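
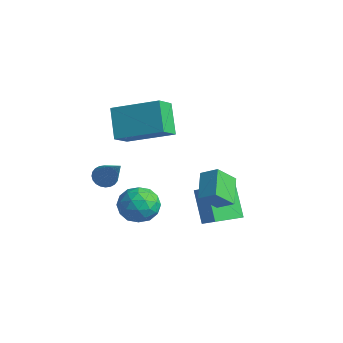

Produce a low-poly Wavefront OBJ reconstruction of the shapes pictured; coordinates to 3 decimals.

v -1.799 -0.835 -2.218
v -1.479 -0.451 -2.47
v -0.341 -1.085 -0.742
v -1.596 -0.327 -2.333
v -1.743 -0.28 -2.179
v -1.9 -0.317 -2.031
v -2.041 -0.434 -1.912
v -2.145 -0.611 -1.839
v -2.196 -0.823 -1.824
v -2.188 -1.037 -1.868
v -2.12 -1.22 -1.966
v -2.003 -1.344 -2.103
v -1.855 -1.391 -2.257
v -1.699 -1.354 -2.405
v -1.558 -1.237 -2.524
v -1.454 -1.06 -2.597
v -1.402 -0.848 -2.613
v -1.411 -0.634 -2.568
v -1.966 0.209 1.149
v -1.596 -0.656 1.793
v -0.397 1.429 1.886
v -0.028 0.564 2.531
v -1.052 -0.264 -0.011
v -0.683 -1.129 0.634
v 0.516 0.956 0.727
v 0.886 0.091 1.371
v 2.702 0.483 -0.185
v 3.335 0.82 0.234
v 2.797 1.316 -1.001
v 3.43 1.653 -0.582
v 3.55 -0.273 -0.858
v 4.183 0.064 -0.439
v 3.645 0.56 -1.674
v 4.278 0.897 -1.255
v -0.375 0.384 -3.368
v 0.254 0.255 -2.702
v -0.434 -1.095 -3.598
v 0.195 -1.224 -2.932
v -0.657 -0.934 -2.714
v -0.62 -0.02 -2.572
v 0.44 -0.82 -3.728
v 0.477 0.094 -3.586
v 0.758 -0.489 -2.924
v 0.08 -0.559 -2.298
v -0.26 -0.281 -4.002
v -0.938 -0.351 -3.376
v -0.055 0.449 -3.015
v -0.125 -1.289 -3.285
v -0.625 -1.118 -3.157
v -0.256 -1.194 -2.766
v -0.569 0.287 -2.939
v -0.199 0.212 -2.547
v -0.735 -0.487 -2.555
v 0.019 -1.052 -3.753
v 0.389 -1.127 -3.361
v 0.076 0.354 -3.534
v 0.445 0.278 -3.143
v 0.555 -0.353 -3.745
v 0.611 -0.064 -2.754
v 0.576 -0.933 -2.889
v 0.72 -0.696 -3.357
v 0.741 -0.159 -3.273
v 0.212 -0.105 -2.386
v 0.177 -0.974 -2.521
v -0.323 -0.804 -2.393
v -0.302 -0.267 -2.31
v 0.508 -0.542 -2.516
v -0.357 0.134 -3.779
v -0.392 -0.735 -3.914
v 0.122 -0.573 -3.99
v 0.143 -0.036 -3.907
v -0.756 0.093 -3.411
v -0.791 -0.776 -3.546
v -0.921 -0.681 -3.027
v -0.9 -0.144 -2.943
v -0.688 -0.298 -3.784
v 2.37 0.834 -3.43
v 1.443 1.148 -2.114
v 2.452 2.176 -3.692
v 1.525 2.49 -2.376
v 3.135 0.89 -2.904
v 2.208 1.204 -1.588
v 3.217 2.232 -3.166
v 2.29 2.546 -1.85
f 2 1 4
f 2 4 3
f 4 1 5
f 4 5 3
f 5 1 6
f 5 6 3
f 6 1 7
f 6 7 3
f 7 1 8
f 7 8 3
f 8 1 9
f 8 9 3
f 9 1 10
f 9 10 3
f 10 1 11
f 10 11 3
f 11 1 12
f 11 12 3
f 12 1 13
f 12 13 3
f 13 1 14
f 13 14 3
f 14 1 15
f 14 15 3
f 15 1 16
f 15 16 3
f 16 1 17
f 16 17 3
f 17 1 18
f 17 18 3
f 18 1 2
f 18 2 3
f 20 22 19
f 23 20 19
f 19 22 21
f 21 23 19
f 20 26 22
f 24 20 23
f 24 26 20
f 22 26 21
f 25 23 21
f 21 26 25
f 25 24 23
f 26 24 25
f 28 30 27
f 31 28 27
f 27 30 29
f 29 31 27
f 28 34 30
f 32 28 31
f 32 34 28
f 30 34 29
f 33 31 29
f 29 34 33
f 33 32 31
f 34 32 33
f 35 72 51
f 72 46 75
f 51 75 40
f 72 75 51
f 35 51 47
f 51 40 52
f 47 52 36
f 51 52 47
f 35 47 56
f 47 36 57
f 56 57 42
f 47 57 56
f 35 56 68
f 56 42 71
f 68 71 45
f 56 71 68
f 35 68 72
f 68 45 76
f 72 76 46
f 68 76 72
f 36 52 63
f 52 40 66
f 63 66 44
f 52 66 63
f 40 75 53
f 75 46 74
f 53 74 39
f 75 74 53
f 46 76 73
f 76 45 69
f 73 69 37
f 76 69 73
f 45 71 70
f 71 42 58
f 70 58 41
f 71 58 70
f 42 57 62
f 57 36 59
f 62 59 43
f 57 59 62
f 38 64 50
f 64 44 65
f 50 65 39
f 64 65 50
f 38 50 48
f 50 39 49
f 48 49 37
f 50 49 48
f 38 48 55
f 48 37 54
f 55 54 41
f 48 54 55
f 38 55 60
f 55 41 61
f 60 61 43
f 55 61 60
f 38 60 64
f 60 43 67
f 64 67 44
f 60 67 64
f 39 65 53
f 65 44 66
f 53 66 40
f 65 66 53
f 37 49 73
f 49 39 74
f 73 74 46
f 49 74 73
f 41 54 70
f 54 37 69
f 70 69 45
f 54 69 70
f 43 61 62
f 61 41 58
f 62 58 42
f 61 58 62
f 44 67 63
f 67 43 59
f 63 59 36
f 67 59 63
f 78 80 77
f 81 78 77
f 77 80 79
f 79 81 77
f 78 84 80
f 82 78 81
f 82 84 78
f 80 84 79
f 83 81 79
f 79 84 83
f 83 82 81
f 84 82 83



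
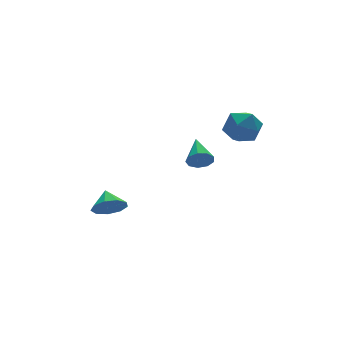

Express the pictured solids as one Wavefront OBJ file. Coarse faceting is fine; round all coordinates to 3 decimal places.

v 2.263 -1.891 -0.503
v 2.455 -2.215 0.063
v 2.837 -0.529 0.083
v 2.798 -2.225 -0.25
v 2.892 -2.079 -0.681
v 2.691 -1.845 -1.029
v 2.29 -1.632 -1.131
v 1.876 -1.541 -0.939
v 1.644 -1.613 -0.542
v 1.701 -1.816 -0.128
v 2.021 -2.053 0.112
v 2.339 -3.649 2.355
v 2.899 -3.438 3.168
v 3.641 -4.322 1.632
v 4.201 -4.111 2.445
v 3.477 -4.812 2.499
v 2.673 -4.397 2.946
v 3.867 -3.363 1.854
v 3.063 -2.948 2.301
v 3.844 -3.262 2.858
v 3.603 -4.157 3.257
v 2.937 -3.603 1.543
v 2.696 -4.498 1.942
v -1.405 0.139 -3.624
v -0.746 -0.314 -3.232
v -1.135 1.041 -3.036
v -0.542 -0.045 -3.738
v -0.741 0.31 -4.191
v -1.251 0.585 -4.379
v -1.833 0.651 -4.213
v -2.215 0.478 -3.771
v -2.218 0.146 -3.261
v -1.84 -0.189 -2.92
v -1.259 -0.371 -2.909
f 2 1 4
f 2 4 3
f 4 1 5
f 4 5 3
f 5 1 6
f 5 6 3
f 6 1 7
f 6 7 3
f 7 1 8
f 7 8 3
f 8 1 9
f 8 9 3
f 9 1 10
f 9 10 3
f 10 1 11
f 10 11 3
f 11 1 2
f 11 2 3
f 12 23 17
f 12 17 13
f 12 13 19
f 12 19 22
f 12 22 23
f 13 17 21
f 17 23 16
f 23 22 14
f 22 19 18
f 19 13 20
f 15 21 16
f 15 16 14
f 15 14 18
f 15 18 20
f 15 20 21
f 16 21 17
f 14 16 23
f 18 14 22
f 20 18 19
f 21 20 13
f 25 24 27
f 25 27 26
f 27 24 28
f 27 28 26
f 28 24 29
f 28 29 26
f 29 24 30
f 29 30 26
f 30 24 31
f 30 31 26
f 31 24 32
f 31 32 26
f 32 24 33
f 32 33 26
f 33 24 34
f 33 34 26
f 34 24 25
f 34 25 26



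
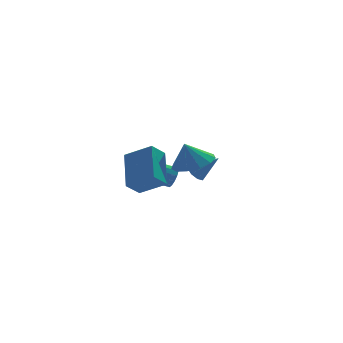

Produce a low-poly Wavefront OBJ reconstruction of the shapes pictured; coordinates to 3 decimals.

v -2.872 -0.688 -1.468
v -2.574 0.963 -0.188
v -3.965 0.085 -2.209
v -3.667 1.736 -0.929
v -2.173 -0.316 -2.111
v -1.875 1.335 -0.831
v -3.266 0.457 -2.852
v -2.968 2.108 -1.572
v -1.481 -2.238 -0.136
v -0.941 -3.076 0.081
v -1.879 -2.202 0.996
v -0.596 -2.629 0.188
v -0.532 -2.058 0.193
v -0.769 -1.544 0.093
v -1.232 -1.25 -0.08
v -1.774 -1.27 -0.27
v -2.223 -1.597 -0.417
v -2.436 -2.128 -0.476
v -2.346 -2.693 -0.426
v -1.982 -3.114 -0.284
v -1.458 -3.257 -0.095
v -0.123 2.501 -2.69
v 0.279 2.56 -3.03
v 0.823 2.039 -1.65
v 0.207 2.897 -2.814
v -0.059 3.001 -2.526
v -0.362 2.812 -2.334
v -0.526 2.441 -2.35
v -0.453 2.105 -2.565
v -0.187 2.001 -2.854
v 0.116 2.189 -3.046
v -0.964 3.453 -3.232
v -0.714 3.744 -2.733
v -1.886 3.918 -2.248
v -2.136 3.627 -2.748
v -0.769 3.981 -2.95
v -1.94 4.155 -2.465
v -0.875 4.076 -3.243
v -2.047 4.251 -2.758
v -1.006 4.005 -3.533
v -2.178 4.179 -3.048
v -1.125 3.785 -3.742
v -2.297 3.96 -3.258
v -1.202 3.477 -3.815
v -2.373 3.651 -3.331
v -1.214 3.162 -3.732
v -2.386 3.336 -3.247
v -1.16 2.925 -3.515
v -2.331 3.099 -3.03
v -1.053 2.829 -3.222
v -2.225 3.004 -2.737
v -0.922 2.901 -2.932
v -2.094 3.075 -2.447
v -0.803 3.12 -2.722
v -1.975 3.295 -2.238
v -0.727 3.429 -2.649
v -1.898 3.603 -2.165
f 2 4 1
f 5 2 1
f 1 4 3
f 3 5 1
f 2 8 4
f 6 2 5
f 6 8 2
f 4 8 3
f 7 5 3
f 3 8 7
f 7 6 5
f 8 6 7
f 10 9 12
f 10 12 11
f 12 9 13
f 12 13 11
f 13 9 14
f 13 14 11
f 14 9 15
f 14 15 11
f 15 9 16
f 15 16 11
f 16 9 17
f 16 17 11
f 17 9 18
f 17 18 11
f 18 9 19
f 18 19 11
f 19 9 20
f 19 20 11
f 20 9 21
f 20 21 11
f 21 9 10
f 21 10 11
f 23 22 25
f 23 25 24
f 25 22 26
f 25 26 24
f 26 22 27
f 26 27 24
f 27 22 28
f 27 28 24
f 28 22 29
f 28 29 24
f 29 22 30
f 29 30 24
f 30 22 31
f 30 31 24
f 31 22 23
f 31 23 24
f 33 32 36
f 33 36 34
f 34 36 37
f 34 37 35
f 36 32 38
f 36 38 37
f 37 38 39
f 37 39 35
f 38 32 40
f 38 40 39
f 39 40 41
f 39 41 35
f 40 32 42
f 40 42 41
f 41 42 43
f 41 43 35
f 42 32 44
f 42 44 43
f 43 44 45
f 43 45 35
f 44 32 46
f 44 46 45
f 45 46 47
f 45 47 35
f 46 32 48
f 46 48 47
f 47 48 49
f 47 49 35
f 48 32 50
f 48 50 49
f 49 50 51
f 49 51 35
f 50 32 52
f 50 52 51
f 51 52 53
f 51 53 35
f 52 32 54
f 52 54 53
f 53 54 55
f 53 55 35
f 54 32 56
f 54 56 55
f 55 56 57
f 55 57 35
f 56 32 33
f 56 33 57
f 57 33 34
f 57 34 35



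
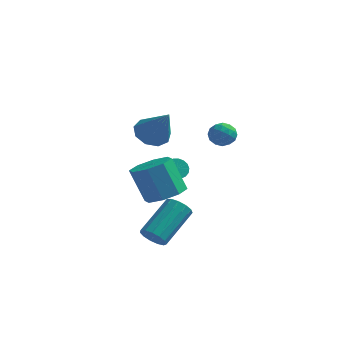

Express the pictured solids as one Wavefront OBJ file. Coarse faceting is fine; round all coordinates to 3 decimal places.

v 0.437 -0.856 -1.052
v 1.162 -1.33 -0.638
v 0.407 -1.118 0.926
v -0.317 -0.644 0.512
v 1.285 -0.607 -0.677
v 0.53 -0.394 0.887
v 0.911 -0.029 -0.936
v 0.156 0.183 0.629
v 0.26 0.064 -1.263
v -0.495 0.276 0.302
v -0.287 -0.382 -1.466
v -1.042 -0.17 0.098
v -0.41 -1.106 -1.427
v -1.165 -0.893 0.137
v -0.036 -1.683 -1.169
v -0.791 -1.471 0.396
v 0.615 -1.776 -0.842
v -0.14 -1.564 0.723
v 0.573 -2.95 -2.425
v 0.978 -3.318 -2.092
v 1.571 -1.698 -1.022
v 1.167 -1.33 -1.355
v 1.162 -3.197 -2.377
v 1.755 -1.577 -1.308
v 1.159 -2.998 -2.678
v 1.752 -1.377 -1.608
v 0.971 -2.783 -2.898
v 1.564 -1.163 -1.828
v 0.656 -2.622 -2.968
v 1.249 -1.002 -1.898
v 0.315 -2.565 -2.865
v 0.908 -0.944 -1.796
v 0.056 -2.63 -2.623
v 0.649 -1.01 -1.553
v -0.039 -2.797 -2.318
v 0.554 -1.177 -1.248
v 0.061 -3.012 -2.046
v 0.654 -1.392 -0.977
v 0.324 -3.208 -1.895
v 0.917 -1.588 -0.826
v 0.665 -3.322 -1.912
v 1.258 -1.702 -0.843
v 2.1 2.851 0.997
v 2.537 2.415 1.235
v 1.303 2.165 1.205
v 1.74 1.729 1.443
v 1.619 2.29 1.773
v 2.111 2.714 1.645
v 1.729 1.866 0.795
v 2.221 2.29 0.667
v 2.308 1.806 1.11
v 2.24 2.068 1.715
v 1.6 2.512 0.725
v 1.532 2.774 1.33
v 2.388 2.693 1.098
v 1.452 1.887 1.342
v 1.38 2.217 1.536
v 1.637 1.96 1.676
v 2.138 2.869 1.339
v 2.395 2.612 1.479
v 1.855 2.539 1.795
v 1.445 1.968 0.961
v 1.702 1.711 1.101
v 2.203 2.62 0.764
v 2.46 2.363 0.904
v 1.985 2.041 0.645
v 2.511 2.079 1.165
v 2.042 1.676 1.287
v 2.036 1.756 0.906
v 2.325 2.006 0.83
v 2.471 2.233 1.52
v 2.003 1.83 1.642
v 1.931 2.159 1.836
v 2.221 2.409 1.761
v 2.336 1.875 1.447
v 1.837 2.75 0.798
v 1.369 2.347 0.92
v 1.619 2.171 0.679
v 1.909 2.421 0.604
v 1.798 2.904 1.153
v 1.329 2.501 1.275
v 1.515 2.574 1.61
v 1.804 2.824 1.534
v 1.504 2.705 0.993
v -0.736 0.839 1.63
v -0.294 0.32 1.123
v 0.236 0.181 3.15
v -0.022 0.832 1.17
v -0.084 1.347 1.433
v -0.451 1.624 1.788
v -0.952 1.534 2.069
v -1.352 1.119 2.145
v -1.463 0.573 1.981
v -1.235 0.151 1.652
v -0.773 0.051 1.313
v -0.962 3.215 -2.145
v -0.631 3.665 -2.032
v 0.194 2.834 -1.143
v -0.138 2.385 -1.255
v -0.809 3.68 -1.853
v 0.016 2.85 -0.964
v -1.018 3.603 -1.731
v -0.193 2.773 -0.842
v -1.216 3.45 -1.691
v -0.391 2.619 -0.802
v -1.363 3.25 -1.741
v -0.538 2.419 -0.852
v -1.432 3.043 -1.871
v -0.607 2.212 -0.981
v -1.407 2.87 -2.055
v -0.582 2.039 -1.166
v -1.294 2.766 -2.257
v -0.469 1.935 -1.368
v -1.116 2.75 -2.436
v -0.291 1.92 -1.547
v -0.907 2.827 -2.558
v -0.082 1.997 -1.669
v -0.709 2.981 -2.598
v 0.116 2.15 -1.709
v -0.562 3.181 -2.548
v 0.263 2.35 -1.659
v -0.493 3.388 -2.419
v 0.332 2.557 -1.529
v -0.518 3.561 -2.234
v 0.307 2.73 -1.345
f 2 1 5
f 2 5 3
f 3 5 6
f 3 6 4
f 5 1 7
f 5 7 6
f 6 7 8
f 6 8 4
f 7 1 9
f 7 9 8
f 8 9 10
f 8 10 4
f 9 1 11
f 9 11 10
f 10 11 12
f 10 12 4
f 11 1 13
f 11 13 12
f 12 13 14
f 12 14 4
f 13 1 15
f 13 15 14
f 14 15 16
f 14 16 4
f 15 1 17
f 15 17 16
f 16 17 18
f 16 18 4
f 17 1 2
f 17 2 18
f 18 2 3
f 18 3 4
f 20 19 23
f 20 23 21
f 21 23 24
f 21 24 22
f 23 19 25
f 23 25 24
f 24 25 26
f 24 26 22
f 25 19 27
f 25 27 26
f 26 27 28
f 26 28 22
f 27 19 29
f 27 29 28
f 28 29 30
f 28 30 22
f 29 19 31
f 29 31 30
f 30 31 32
f 30 32 22
f 31 19 33
f 31 33 32
f 32 33 34
f 32 34 22
f 33 19 35
f 33 35 34
f 34 35 36
f 34 36 22
f 35 19 37
f 35 37 36
f 36 37 38
f 36 38 22
f 37 19 39
f 37 39 38
f 38 39 40
f 38 40 22
f 39 19 41
f 39 41 40
f 40 41 42
f 40 42 22
f 41 19 20
f 41 20 42
f 42 20 21
f 42 21 22
f 43 80 59
f 80 54 83
f 59 83 48
f 80 83 59
f 43 59 55
f 59 48 60
f 55 60 44
f 59 60 55
f 43 55 64
f 55 44 65
f 64 65 50
f 55 65 64
f 43 64 76
f 64 50 79
f 76 79 53
f 64 79 76
f 43 76 80
f 76 53 84
f 80 84 54
f 76 84 80
f 44 60 71
f 60 48 74
f 71 74 52
f 60 74 71
f 48 83 61
f 83 54 82
f 61 82 47
f 83 82 61
f 54 84 81
f 84 53 77
f 81 77 45
f 84 77 81
f 53 79 78
f 79 50 66
f 78 66 49
f 79 66 78
f 50 65 70
f 65 44 67
f 70 67 51
f 65 67 70
f 46 72 58
f 72 52 73
f 58 73 47
f 72 73 58
f 46 58 56
f 58 47 57
f 56 57 45
f 58 57 56
f 46 56 63
f 56 45 62
f 63 62 49
f 56 62 63
f 46 63 68
f 63 49 69
f 68 69 51
f 63 69 68
f 46 68 72
f 68 51 75
f 72 75 52
f 68 75 72
f 47 73 61
f 73 52 74
f 61 74 48
f 73 74 61
f 45 57 81
f 57 47 82
f 81 82 54
f 57 82 81
f 49 62 78
f 62 45 77
f 78 77 53
f 62 77 78
f 51 69 70
f 69 49 66
f 70 66 50
f 69 66 70
f 52 75 71
f 75 51 67
f 71 67 44
f 75 67 71
f 86 85 88
f 86 88 87
f 88 85 89
f 88 89 87
f 89 85 90
f 89 90 87
f 90 85 91
f 90 91 87
f 91 85 92
f 91 92 87
f 92 85 93
f 92 93 87
f 93 85 94
f 93 94 87
f 94 85 95
f 94 95 87
f 95 85 86
f 95 86 87
f 97 96 100
f 97 100 98
f 98 100 101
f 98 101 99
f 100 96 102
f 100 102 101
f 101 102 103
f 101 103 99
f 102 96 104
f 102 104 103
f 103 104 105
f 103 105 99
f 104 96 106
f 104 106 105
f 105 106 107
f 105 107 99
f 106 96 108
f 106 108 107
f 107 108 109
f 107 109 99
f 108 96 110
f 108 110 109
f 109 110 111
f 109 111 99
f 110 96 112
f 110 112 111
f 111 112 113
f 111 113 99
f 112 96 114
f 112 114 113
f 113 114 115
f 113 115 99
f 114 96 116
f 114 116 115
f 115 116 117
f 115 117 99
f 116 96 118
f 116 118 117
f 117 118 119
f 117 119 99
f 118 96 120
f 118 120 119
f 119 120 121
f 119 121 99
f 120 96 122
f 120 122 121
f 121 122 123
f 121 123 99
f 122 96 124
f 122 124 123
f 123 124 125
f 123 125 99
f 124 96 97
f 124 97 125
f 125 97 98
f 125 98 99



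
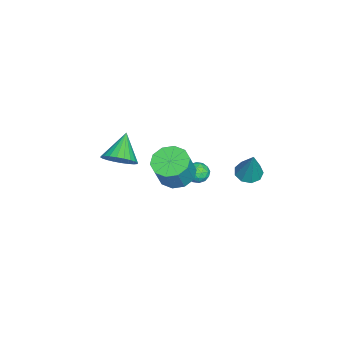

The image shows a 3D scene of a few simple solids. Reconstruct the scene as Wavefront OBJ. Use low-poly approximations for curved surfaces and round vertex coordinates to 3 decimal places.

v 0.837 0.251 -2.115
v 1.816 0.24 -2.594
v 2.602 0.059 -0.984
v 1.623 0.069 -0.505
v 1.663 0.879 -2.447
v 2.449 0.698 -0.838
v 1.195 1.279 -2.173
v 1.98 1.097 -0.564
v 0.59 1.285 -1.877
v 1.375 1.104 -0.268
v 0.079 0.897 -1.672
v 0.865 0.716 -0.063
v -0.142 0.261 -1.636
v 0.644 0.08 -0.026
v 0.011 -0.378 -1.782
v 0.797 -0.559 -0.173
v 0.48 -0.777 -2.056
v 1.265 -0.959 -0.447
v 1.085 -0.784 -2.352
v 1.87 -0.965 -0.743
v 1.595 -0.396 -2.557
v 2.381 -0.577 -0.948
v -0.967 -3.428 -3.254
v -0.341 -2.973 -2.515
v -2.433 -3.372 -2.046
v -0.491 -2.637 -2.713
v -0.714 -2.422 -2.993
v -0.975 -2.359 -3.312
v -1.235 -2.46 -3.623
v -1.454 -2.708 -3.878
v -1.6 -3.065 -4.037
v -1.648 -3.478 -4.078
v -1.594 -3.883 -3.993
v -1.444 -4.218 -3.795
v -1.221 -4.434 -3.515
v -0.96 -4.496 -3.196
v -0.7 -4.396 -2.885
v -0.48 -4.148 -2.63
v -0.335 -3.791 -2.471
v -0.286 -3.378 -2.43
v -1.262 3.798 -3.12
v -0.532 3.535 -3.353
v -0.478 4.182 -1.1
v -0.574 4.081 -3.44
v -0.938 4.494 -3.378
v -1.453 4.581 -3.195
v -1.879 4.302 -2.976
v -2.016 3.787 -2.825
v -1.8 3.277 -2.812
v -1.332 3.01 -2.943
v -0.831 3.113 -3.156
v -1.904 1.375 -3.683
v -1.26 1.587 -3.942
v -1.58 0.253 -3.798
v -0.936 0.465 -4.057
v -1.103 0.58 -3.36
v -1.303 1.274 -3.289
v -1.537 0.566 -4.451
v -1.737 1.26 -4.38
v -1.033 1.087 -4.417
v -0.765 1.096 -3.743
v -2.075 0.744 -3.997
v -1.807 0.753 -3.323
v -1.61 1.58 -3.802
v -1.23 0.26 -3.938
v -1.328 0.328 -3.528
v -0.949 0.452 -3.68
v -1.635 1.396 -3.419
v -1.257 1.52 -3.571
v -1.165 0.928 -3.229
v -1.583 0.32 -4.169
v -1.205 0.444 -4.321
v -1.891 1.388 -4.06
v -1.512 1.512 -4.212
v -1.675 0.912 -4.511
v -1.099 1.411 -4.234
v -0.909 0.751 -4.301
v -1.262 0.81 -4.533
v -1.379 1.218 -4.491
v -0.941 1.415 -3.837
v -0.751 0.756 -3.905
v -0.849 0.823 -3.495
v -0.966 1.231 -3.454
v -0.808 1.122 -4.116
v -2.089 1.084 -3.835
v -1.899 0.425 -3.903
v -1.874 0.609 -4.286
v -1.991 1.017 -4.245
v -1.931 1.089 -3.439
v -1.741 0.429 -3.506
v -1.461 0.622 -3.249
v -1.578 1.03 -3.207
v -2.032 0.718 -3.624
f 2 1 5
f 2 5 3
f 3 5 6
f 3 6 4
f 5 1 7
f 5 7 6
f 6 7 8
f 6 8 4
f 7 1 9
f 7 9 8
f 8 9 10
f 8 10 4
f 9 1 11
f 9 11 10
f 10 11 12
f 10 12 4
f 11 1 13
f 11 13 12
f 12 13 14
f 12 14 4
f 13 1 15
f 13 15 14
f 14 15 16
f 14 16 4
f 15 1 17
f 15 17 16
f 16 17 18
f 16 18 4
f 17 1 19
f 17 19 18
f 18 19 20
f 18 20 4
f 19 1 21
f 19 21 20
f 20 21 22
f 20 22 4
f 21 1 2
f 21 2 22
f 22 2 3
f 22 3 4
f 24 23 26
f 24 26 25
f 26 23 27
f 26 27 25
f 27 23 28
f 27 28 25
f 28 23 29
f 28 29 25
f 29 23 30
f 29 30 25
f 30 23 31
f 30 31 25
f 31 23 32
f 31 32 25
f 32 23 33
f 32 33 25
f 33 23 34
f 33 34 25
f 34 23 35
f 34 35 25
f 35 23 36
f 35 36 25
f 36 23 37
f 36 37 25
f 37 23 38
f 37 38 25
f 38 23 39
f 38 39 25
f 39 23 40
f 39 40 25
f 40 23 24
f 40 24 25
f 42 41 44
f 42 44 43
f 44 41 45
f 44 45 43
f 45 41 46
f 45 46 43
f 46 41 47
f 46 47 43
f 47 41 48
f 47 48 43
f 48 41 49
f 48 49 43
f 49 41 50
f 49 50 43
f 50 41 51
f 50 51 43
f 51 41 42
f 51 42 43
f 52 89 68
f 89 63 92
f 68 92 57
f 89 92 68
f 52 68 64
f 68 57 69
f 64 69 53
f 68 69 64
f 52 64 73
f 64 53 74
f 73 74 59
f 64 74 73
f 52 73 85
f 73 59 88
f 85 88 62
f 73 88 85
f 52 85 89
f 85 62 93
f 89 93 63
f 85 93 89
f 53 69 80
f 69 57 83
f 80 83 61
f 69 83 80
f 57 92 70
f 92 63 91
f 70 91 56
f 92 91 70
f 63 93 90
f 93 62 86
f 90 86 54
f 93 86 90
f 62 88 87
f 88 59 75
f 87 75 58
f 88 75 87
f 59 74 79
f 74 53 76
f 79 76 60
f 74 76 79
f 55 81 67
f 81 61 82
f 67 82 56
f 81 82 67
f 55 67 65
f 67 56 66
f 65 66 54
f 67 66 65
f 55 65 72
f 65 54 71
f 72 71 58
f 65 71 72
f 55 72 77
f 72 58 78
f 77 78 60
f 72 78 77
f 55 77 81
f 77 60 84
f 81 84 61
f 77 84 81
f 56 82 70
f 82 61 83
f 70 83 57
f 82 83 70
f 54 66 90
f 66 56 91
f 90 91 63
f 66 91 90
f 58 71 87
f 71 54 86
f 87 86 62
f 71 86 87
f 60 78 79
f 78 58 75
f 79 75 59
f 78 75 79
f 61 84 80
f 84 60 76
f 80 76 53
f 84 76 80



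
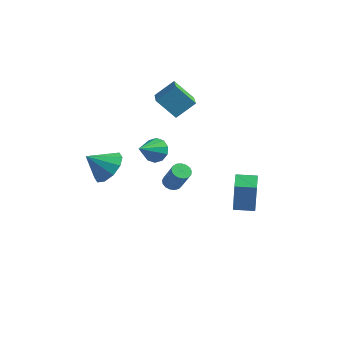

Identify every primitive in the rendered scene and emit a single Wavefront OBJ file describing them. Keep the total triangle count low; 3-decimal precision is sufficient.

v -2.315 3.816 1.45
v -3.358 3.445 2.564
v -1.671 4.706 2.35
v -2.714 4.335 3.463
v -1.186 2.405 2.037
v -2.229 2.034 3.15
v -0.542 3.295 2.936
v -1.585 2.924 4.05
v -2.596 3.984 -4.337
v -2.207 3.677 -4.639
v -1.355 3.389 -3.244
v -1.744 3.696 -2.943
v -2.108 3.936 -4.646
v -1.255 3.648 -3.251
v -2.12 4.206 -4.583
v -1.267 3.918 -3.188
v -2.241 4.425 -4.463
v -1.389 4.137 -3.068
v -2.444 4.543 -4.315
v -1.592 4.255 -2.92
v -2.682 4.533 -4.172
v -1.829 4.245 -2.777
v -2.9 4.397 -4.067
v -2.047 4.109 -2.672
v -3.048 4.167 -4.023
v -2.196 3.879 -2.629
v -3.093 3.894 -4.052
v -2.241 3.606 -2.657
v -3.024 3.642 -4.146
v -2.172 3.355 -2.751
v -2.857 3.469 -4.284
v -2.005 3.181 -2.889
v -2.631 3.413 -4.434
v -1.778 3.125 -3.039
v -2.396 3.488 -4.562
v -1.543 3.2 -3.167
v -1.503 1.021 0.086
v -0.86 0.747 -0.324
v -1.597 -0.321 0.834
v -0.694 0.968 0.093
v -0.837 1.21 0.508
v -1.235 1.379 0.761
v -1.734 1.412 0.757
v -2.145 1.295 0.496
v -2.311 1.074 0.078
v -2.168 0.833 -0.336
v -1.771 0.664 -0.59
v -1.271 0.631 -0.585
v -1.627 -2.838 0.663
v -0.992 -2.479 1.473
v -2.393 -3.682 1.637
v -1.518 -2.062 1.421
v -2.085 -1.941 1.079
v -2.478 -2.163 0.578
v -2.545 -2.642 0.11
v -2.262 -3.196 -0.147
v -1.735 -3.614 -0.095
v -1.168 -3.735 0.247
v -0.775 -3.513 0.748
v -0.708 -3.034 1.216
v 1.938 3.361 -3.491
v 2.204 3.066 -1.45
v 2.925 3.969 -3.532
v 3.192 3.673 -1.491
v 2.528 2.387 -3.709
v 2.795 2.091 -1.668
v 3.516 2.994 -3.75
v 3.782 2.699 -1.709
f 2 4 1
f 5 2 1
f 1 4 3
f 3 5 1
f 2 8 4
f 6 2 5
f 6 8 2
f 4 8 3
f 7 5 3
f 3 8 7
f 7 6 5
f 8 6 7
f 10 9 13
f 10 13 11
f 11 13 14
f 11 14 12
f 13 9 15
f 13 15 14
f 14 15 16
f 14 16 12
f 15 9 17
f 15 17 16
f 16 17 18
f 16 18 12
f 17 9 19
f 17 19 18
f 18 19 20
f 18 20 12
f 19 9 21
f 19 21 20
f 20 21 22
f 20 22 12
f 21 9 23
f 21 23 22
f 22 23 24
f 22 24 12
f 23 9 25
f 23 25 24
f 24 25 26
f 24 26 12
f 25 9 27
f 25 27 26
f 26 27 28
f 26 28 12
f 27 9 29
f 27 29 28
f 28 29 30
f 28 30 12
f 29 9 31
f 29 31 30
f 30 31 32
f 30 32 12
f 31 9 33
f 31 33 32
f 32 33 34
f 32 34 12
f 33 9 35
f 33 35 34
f 34 35 36
f 34 36 12
f 35 9 10
f 35 10 36
f 36 10 11
f 36 11 12
f 38 37 40
f 38 40 39
f 40 37 41
f 40 41 39
f 41 37 42
f 41 42 39
f 42 37 43
f 42 43 39
f 43 37 44
f 43 44 39
f 44 37 45
f 44 45 39
f 45 37 46
f 45 46 39
f 46 37 47
f 46 47 39
f 47 37 48
f 47 48 39
f 48 37 38
f 48 38 39
f 50 49 52
f 50 52 51
f 52 49 53
f 52 53 51
f 53 49 54
f 53 54 51
f 54 49 55
f 54 55 51
f 55 49 56
f 55 56 51
f 56 49 57
f 56 57 51
f 57 49 58
f 57 58 51
f 58 49 59
f 58 59 51
f 59 49 60
f 59 60 51
f 60 49 50
f 60 50 51
f 62 64 61
f 65 62 61
f 61 64 63
f 63 65 61
f 62 68 64
f 66 62 65
f 66 68 62
f 64 68 63
f 67 65 63
f 63 68 67
f 67 66 65
f 68 66 67



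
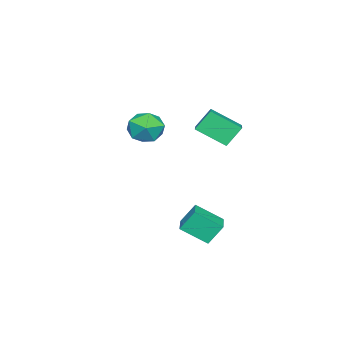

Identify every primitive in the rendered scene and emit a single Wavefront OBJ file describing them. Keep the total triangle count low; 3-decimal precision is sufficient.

v -3.457 1.663 1.156
v -3.114 0.034 2.19
v -4.112 2.249 2.296
v -3.769 0.62 3.33
v -1.711 2.42 1.77
v -1.368 0.791 2.804
v -2.366 3.006 2.91
v -2.023 1.377 3.944
v -1.873 2.229 -3.713
v -1.415 0.817 -2.731
v -0.45 2.835 -3.505
v 0.007 1.422 -2.522
v -1.427 1.578 -4.858
v -0.97 0.165 -3.875
v -0.005 2.183 -4.649
v 0.453 0.771 -3.667
v -3.561 -1.953 1.723
v -2.978 -2.297 0.734
v -4.002 -3.803 2.106
v -3.419 -4.147 1.117
v -2.808 -3.711 2.051
v -2.535 -2.568 1.815
v -4.445 -3.532 1.025
v -4.172 -2.389 0.789
v -3.524 -3.273 0.303
v -2.513 -3.383 0.937
v -4.467 -2.717 1.903
v -3.456 -2.827 2.537
f 2 4 1
f 5 2 1
f 1 4 3
f 3 5 1
f 2 8 4
f 6 2 5
f 6 8 2
f 4 8 3
f 7 5 3
f 3 8 7
f 7 6 5
f 8 6 7
f 10 12 9
f 13 10 9
f 9 12 11
f 11 13 9
f 10 16 12
f 14 10 13
f 14 16 10
f 12 16 11
f 15 13 11
f 11 16 15
f 15 14 13
f 16 14 15
f 17 28 22
f 17 22 18
f 17 18 24
f 17 24 27
f 17 27 28
f 18 22 26
f 22 28 21
f 28 27 19
f 27 24 23
f 24 18 25
f 20 26 21
f 20 21 19
f 20 19 23
f 20 23 25
f 20 25 26
f 21 26 22
f 19 21 28
f 23 19 27
f 25 23 24
f 26 25 18



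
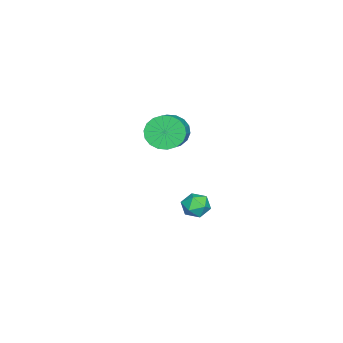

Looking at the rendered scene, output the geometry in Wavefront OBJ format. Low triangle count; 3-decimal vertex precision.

v -3.048 -0.823 -4.027
v -2.823 -1.206 -3.564
v -4.017 -0.994 -3.696
v -3.792 -1.377 -3.233
v -3.682 -0.745 -3.209
v -3.083 -0.64 -3.413
v -3.757 -1.56 -3.847
v -3.158 -1.455 -4.051
v -3.261 -1.661 -3.453
v -3.214 -1.158 -3.059
v -3.626 -1.042 -4.201
v -3.579 -0.539 -3.807
v -2.732 -1.944 0.762
v -2.395 -1.737 0.078
v -1.151 -1.53 0.753
v -1.488 -1.736 1.438
v -2.514 -1.431 0.203
v -1.27 -1.223 0.878
v -2.676 -1.226 0.438
v -1.432 -1.018 1.113
v -2.849 -1.163 0.738
v -1.605 -0.955 1.413
v -2.999 -1.255 1.042
v -1.755 -1.047 1.717
v -3.096 -1.483 1.291
v -1.852 -1.276 1.966
v -3.121 -1.803 1.436
v -1.877 -1.595 2.111
v -3.069 -2.15 1.447
v -1.825 -1.943 2.122
v -2.95 -2.457 1.322
v -1.706 -2.249 1.997
v -2.788 -2.662 1.087
v -1.544 -2.454 1.762
v -2.615 -2.725 0.787
v -1.371 -2.517 1.462
v -2.465 -2.633 0.483
v -1.221 -2.425 1.158
v -2.368 -2.404 0.234
v -1.124 -2.197 0.909
v -2.343 -2.085 0.089
v -1.099 -1.877 0.764
f 1 12 6
f 1 6 2
f 1 2 8
f 1 8 11
f 1 11 12
f 2 6 10
f 6 12 5
f 12 11 3
f 11 8 7
f 8 2 9
f 4 10 5
f 4 5 3
f 4 3 7
f 4 7 9
f 4 9 10
f 5 10 6
f 3 5 12
f 7 3 11
f 9 7 8
f 10 9 2
f 14 13 17
f 14 17 15
f 15 17 18
f 15 18 16
f 17 13 19
f 17 19 18
f 18 19 20
f 18 20 16
f 19 13 21
f 19 21 20
f 20 21 22
f 20 22 16
f 21 13 23
f 21 23 22
f 22 23 24
f 22 24 16
f 23 13 25
f 23 25 24
f 24 25 26
f 24 26 16
f 25 13 27
f 25 27 26
f 26 27 28
f 26 28 16
f 27 13 29
f 27 29 28
f 28 29 30
f 28 30 16
f 29 13 31
f 29 31 30
f 30 31 32
f 30 32 16
f 31 13 33
f 31 33 32
f 32 33 34
f 32 34 16
f 33 13 35
f 33 35 34
f 34 35 36
f 34 36 16
f 35 13 37
f 35 37 36
f 36 37 38
f 36 38 16
f 37 13 39
f 37 39 38
f 38 39 40
f 38 40 16
f 39 13 41
f 39 41 40
f 40 41 42
f 40 42 16
f 41 13 14
f 41 14 42
f 42 14 15
f 42 15 16



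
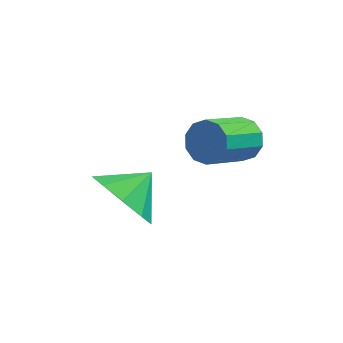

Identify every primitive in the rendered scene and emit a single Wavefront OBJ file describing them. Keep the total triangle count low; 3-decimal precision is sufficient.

v -0.714 2.823 -3.536
v -0.027 2.012 -3.294
v -0.026 3.577 -2.964
v 0.168 2.327 -3.942
v -0.05 2.873 -4.399
v -0.579 3.397 -4.453
v -1.17 3.652 -4.078
v -1.548 3.519 -3.449
v -1.536 3.061 -2.861
v -1.139 2.492 -2.589
v -0.543 2.077 -2.76
v 2.273 4.312 -1.848
v 2.807 4.254 -1.432
v 2.002 3.11 -0.556
v 1.467 3.168 -0.972
v 2.554 4.551 -1.277
v 1.749 3.408 -0.401
v 2.193 4.757 -1.34
v 1.388 3.614 -0.464
v 1.863 4.793 -1.597
v 1.057 3.65 -0.721
v 1.689 4.645 -1.95
v 0.883 3.502 -1.074
v 1.738 4.37 -2.264
v 0.933 3.226 -1.388
v 1.991 4.072 -2.419
v 1.186 2.929 -1.543
v 2.352 3.866 -2.356
v 1.547 2.723 -1.48
v 2.683 3.83 -2.099
v 1.877 2.687 -1.223
v 2.857 3.978 -1.746
v 2.051 2.835 -0.87
f 2 1 4
f 2 4 3
f 4 1 5
f 4 5 3
f 5 1 6
f 5 6 3
f 6 1 7
f 6 7 3
f 7 1 8
f 7 8 3
f 8 1 9
f 8 9 3
f 9 1 10
f 9 10 3
f 10 1 11
f 10 11 3
f 11 1 2
f 11 2 3
f 13 12 16
f 13 16 14
f 14 16 17
f 14 17 15
f 16 12 18
f 16 18 17
f 17 18 19
f 17 19 15
f 18 12 20
f 18 20 19
f 19 20 21
f 19 21 15
f 20 12 22
f 20 22 21
f 21 22 23
f 21 23 15
f 22 12 24
f 22 24 23
f 23 24 25
f 23 25 15
f 24 12 26
f 24 26 25
f 25 26 27
f 25 27 15
f 26 12 28
f 26 28 27
f 27 28 29
f 27 29 15
f 28 12 30
f 28 30 29
f 29 30 31
f 29 31 15
f 30 12 32
f 30 32 31
f 31 32 33
f 31 33 15
f 32 12 13
f 32 13 33
f 33 13 14
f 33 14 15



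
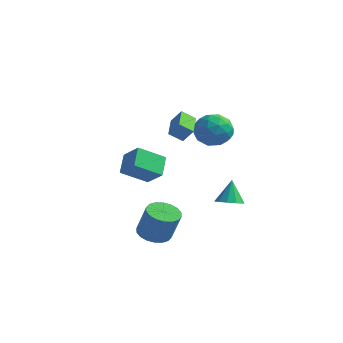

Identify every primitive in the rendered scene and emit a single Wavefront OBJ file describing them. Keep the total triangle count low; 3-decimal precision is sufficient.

v -1.217 0.787 -1.042
v -2.061 -0.683 -0.079
v 0.034 0.652 -0.153
v -0.811 -0.819 0.81
v -0.609 -0.221 -2.05
v -1.454 -1.692 -1.087
v 0.641 -0.357 -1.161
v -0.203 -1.827 -0.198
v 2.903 -2.405 3.101
v 3.507 -2.204 3.911
v 1.851 -0.984 3.534
v 2.456 -0.783 4.344
v 3.464 -1.817 2.536
v 4.069 -1.616 3.346
v 2.413 -0.396 2.969
v 3.017 -0.195 3.779
v 1.756 -2.35 -4.874
v 2.442 -3.066 -5.217
v 3.291 -3.167 -3.31
v 2.604 -2.45 -2.966
v 2.665 -2.663 -5.295
v 3.514 -2.764 -3.388
v 2.708 -2.198 -5.289
v 3.557 -2.298 -3.382
v 2.562 -1.763 -5.202
v 3.411 -1.863 -3.294
v 2.257 -1.444 -5.049
v 3.105 -1.544 -3.142
v 1.852 -1.304 -4.861
v 2.701 -1.405 -2.954
v 1.428 -1.372 -4.676
v 2.277 -1.472 -2.769
v 1.069 -1.633 -4.53
v 1.918 -1.734 -2.623
v 0.846 -2.036 -4.452
v 1.695 -2.137 -2.545
v 0.803 -2.502 -4.458
v 1.652 -2.602 -2.551
v 0.949 -2.937 -4.546
v 1.798 -3.037 -2.638
v 1.255 -3.256 -4.698
v 2.103 -3.356 -2.791
v 1.659 -3.395 -4.886
v 2.508 -3.496 -2.979
v 2.083 -3.328 -5.071
v 2.932 -3.428 -3.164
v 3.014 2.859 -3.664
v 3.63 3.491 -3.776
v 2.766 3.381 -2.076
v 3.143 3.701 -3.921
v 2.606 3.589 -3.968
v 2.226 3.198 -3.899
v 2.146 2.677 -3.74
v 2.399 2.226 -3.552
v 2.886 2.016 -3.407
v 3.422 2.129 -3.36
v 3.803 2.52 -3.429
v 3.882 3.04 -3.588
v 2.471 1.251 3.203
v 3.057 1.82 2.256
v 3.883 -0.2 3.204
v 4.469 0.369 2.257
v 4.455 0.896 3.392
v 3.583 1.793 3.391
v 3.357 -0.173 2.069
v 2.485 0.724 2.068
v 3.605 0.94 1.555
v 4.284 1.601 2.372
v 2.656 0.019 3.088
v 3.335 0.68 3.905
v 2.64 1.663 2.729
v 4.3 -0.043 2.731
v 4.292 0.267 3.398
v 4.636 0.602 2.841
v 2.949 1.647 3.396
v 3.294 1.982 2.84
v 4.115 1.439 3.507
v 3.646 -0.362 2.62
v 3.991 -0.027 2.064
v 2.304 1.018 2.619
v 2.648 1.353 2.062
v 2.825 0.181 1.953
v 3.307 1.48 1.76
v 4.137 0.627 1.761
v 3.483 0.309 1.651
v 2.97 0.836 1.65
v 3.706 1.869 2.241
v 4.535 1.016 2.242
v 4.527 1.326 2.909
v 4.014 1.853 2.908
v 4.027 1.352 1.829
v 2.405 0.604 3.218
v 3.234 -0.249 3.219
v 2.926 -0.233 2.552
v 2.413 0.294 2.551
v 2.803 0.993 3.699
v 3.633 0.14 3.7
v 3.97 0.784 3.81
v 3.457 1.311 3.809
v 2.913 0.268 3.631
f 2 4 1
f 5 2 1
f 1 4 3
f 3 5 1
f 2 8 4
f 6 2 5
f 6 8 2
f 4 8 3
f 7 5 3
f 3 8 7
f 7 6 5
f 8 6 7
f 10 12 9
f 13 10 9
f 9 12 11
f 11 13 9
f 10 16 12
f 14 10 13
f 14 16 10
f 12 16 11
f 15 13 11
f 11 16 15
f 15 14 13
f 16 14 15
f 18 17 21
f 18 21 19
f 19 21 22
f 19 22 20
f 21 17 23
f 21 23 22
f 22 23 24
f 22 24 20
f 23 17 25
f 23 25 24
f 24 25 26
f 24 26 20
f 25 17 27
f 25 27 26
f 26 27 28
f 26 28 20
f 27 17 29
f 27 29 28
f 28 29 30
f 28 30 20
f 29 17 31
f 29 31 30
f 30 31 32
f 30 32 20
f 31 17 33
f 31 33 32
f 32 33 34
f 32 34 20
f 33 17 35
f 33 35 34
f 34 35 36
f 34 36 20
f 35 17 37
f 35 37 36
f 36 37 38
f 36 38 20
f 37 17 39
f 37 39 38
f 38 39 40
f 38 40 20
f 39 17 41
f 39 41 40
f 40 41 42
f 40 42 20
f 41 17 43
f 41 43 42
f 42 43 44
f 42 44 20
f 43 17 45
f 43 45 44
f 44 45 46
f 44 46 20
f 45 17 18
f 45 18 46
f 46 18 19
f 46 19 20
f 48 47 50
f 48 50 49
f 50 47 51
f 50 51 49
f 51 47 52
f 51 52 49
f 52 47 53
f 52 53 49
f 53 47 54
f 53 54 49
f 54 47 55
f 54 55 49
f 55 47 56
f 55 56 49
f 56 47 57
f 56 57 49
f 57 47 58
f 57 58 49
f 58 47 48
f 58 48 49
f 59 96 75
f 96 70 99
f 75 99 64
f 96 99 75
f 59 75 71
f 75 64 76
f 71 76 60
f 75 76 71
f 59 71 80
f 71 60 81
f 80 81 66
f 71 81 80
f 59 80 92
f 80 66 95
f 92 95 69
f 80 95 92
f 59 92 96
f 92 69 100
f 96 100 70
f 92 100 96
f 60 76 87
f 76 64 90
f 87 90 68
f 76 90 87
f 64 99 77
f 99 70 98
f 77 98 63
f 99 98 77
f 70 100 97
f 100 69 93
f 97 93 61
f 100 93 97
f 69 95 94
f 95 66 82
f 94 82 65
f 95 82 94
f 66 81 86
f 81 60 83
f 86 83 67
f 81 83 86
f 62 88 74
f 88 68 89
f 74 89 63
f 88 89 74
f 62 74 72
f 74 63 73
f 72 73 61
f 74 73 72
f 62 72 79
f 72 61 78
f 79 78 65
f 72 78 79
f 62 79 84
f 79 65 85
f 84 85 67
f 79 85 84
f 62 84 88
f 84 67 91
f 88 91 68
f 84 91 88
f 63 89 77
f 89 68 90
f 77 90 64
f 89 90 77
f 61 73 97
f 73 63 98
f 97 98 70
f 73 98 97
f 65 78 94
f 78 61 93
f 94 93 69
f 78 93 94
f 67 85 86
f 85 65 82
f 86 82 66
f 85 82 86
f 68 91 87
f 91 67 83
f 87 83 60
f 91 83 87



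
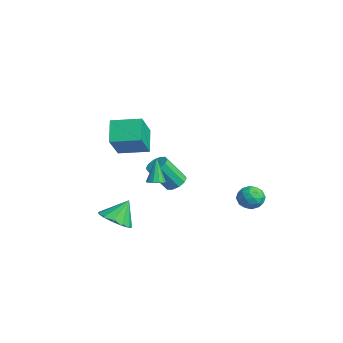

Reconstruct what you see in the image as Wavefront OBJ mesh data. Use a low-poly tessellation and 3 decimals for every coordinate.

v 0.879 -1.714 -1.143
v 1.285 -1.389 -1.042
v 0.321 -1.486 0.383
v 1.038 -1.209 -1.16
v 0.73 -1.222 -1.271
v 0.479 -1.423 -1.332
v 0.381 -1.735 -1.322
v 0.473 -2.039 -1.243
v 0.72 -2.219 -1.125
v 1.028 -2.206 -1.015
v 1.279 -2.005 -0.953
v 1.377 -1.693 -0.963
v -0.834 0.035 -2.339
v -0.148 -0.038 -2.312
v -0.32 -1.088 -0.774
v -1.006 -1.015 -0.801
v -0.253 0.309 -2.087
v -0.425 -0.741 -0.549
v -0.579 0.551 -1.958
v -0.751 -0.499 -0.42
v -1.003 0.596 -1.975
v -1.175 -0.454 -0.437
v -1.362 0.427 -2.131
v -1.534 -0.623 -0.593
v -1.52 0.108 -2.366
v -1.692 -0.942 -0.828
v -1.415 -0.239 -2.591
v -1.587 -1.289 -1.053
v -1.089 -0.481 -2.72
v -1.261 -1.531 -1.182
v -0.665 -0.526 -2.703
v -0.837 -1.576 -1.165
v -0.306 -0.357 -2.547
v -0.478 -1.407 -1.009
v -0.428 -3.593 -4.357
v 0.455 -3.078 -4.595
v -0.592 -2.727 -3.083
v 0.014 -2.781 -4.853
v -0.567 -2.741 -4.955
v -1.105 -2.973 -4.866
v -1.427 -3.401 -4.616
v -1.433 -3.89 -4.284
v -1.119 -4.286 -3.975
v -0.586 -4.461 -3.787
v -0.003 -4.361 -3.781
v 0.445 -4.017 -3.957
v 0.616 -3.539 -4.26
v 0.217 4.451 -3.298
v 0.897 4.478 -3.792
v 0.423 3.122 -3.088
v 1.103 3.149 -3.582
v 1.111 3.535 -2.835
v 0.984 4.356 -2.965
v 0.336 3.244 -3.915
v 0.209 4.065 -4.045
v 0.97 3.732 -4.174
v 1.449 3.912 -3.507
v -0.129 3.688 -3.373
v 0.35 3.868 -2.706
v 0.539 4.581 -3.563
v 0.781 3.019 -3.317
v 0.786 3.246 -2.877
v 1.186 3.262 -3.168
v 0.59 4.509 -3.077
v 0.99 4.525 -3.368
v 1.116 3.971 -2.805
v 0.33 3.075 -3.512
v 0.73 3.091 -3.803
v 0.134 4.338 -3.712
v 0.534 4.354 -4.003
v 0.204 3.629 -4.075
v 0.982 4.159 -4.079
v 1.103 3.378 -3.955
v 0.652 3.433 -4.151
v 0.577 3.916 -4.227
v 1.263 4.264 -3.686
v 1.384 3.483 -3.563
v 1.389 3.71 -3.123
v 1.314 4.193 -3.2
v 1.306 3.826 -3.911
v -0.064 4.117 -3.317
v 0.057 3.336 -3.194
v 0.006 3.407 -3.68
v -0.069 3.89 -3.757
v 0.217 4.222 -2.925
v 0.338 3.441 -2.801
v 0.743 3.684 -2.653
v 0.668 4.167 -2.729
v 0.014 3.774 -2.969
v -2.134 -2.812 -0.209
v -3.229 -2.402 0.838
v -1.325 -1.28 0.038
v -2.421 -0.87 1.084
v -0.979 -3.67 1.336
v -2.075 -3.26 2.382
v -0.171 -2.138 1.582
v -1.266 -1.728 2.629
f 2 1 4
f 2 4 3
f 4 1 5
f 4 5 3
f 5 1 6
f 5 6 3
f 6 1 7
f 6 7 3
f 7 1 8
f 7 8 3
f 8 1 9
f 8 9 3
f 9 1 10
f 9 10 3
f 10 1 11
f 10 11 3
f 11 1 12
f 11 12 3
f 12 1 2
f 12 2 3
f 14 13 17
f 14 17 15
f 15 17 18
f 15 18 16
f 17 13 19
f 17 19 18
f 18 19 20
f 18 20 16
f 19 13 21
f 19 21 20
f 20 21 22
f 20 22 16
f 21 13 23
f 21 23 22
f 22 23 24
f 22 24 16
f 23 13 25
f 23 25 24
f 24 25 26
f 24 26 16
f 25 13 27
f 25 27 26
f 26 27 28
f 26 28 16
f 27 13 29
f 27 29 28
f 28 29 30
f 28 30 16
f 29 13 31
f 29 31 30
f 30 31 32
f 30 32 16
f 31 13 33
f 31 33 32
f 32 33 34
f 32 34 16
f 33 13 14
f 33 14 34
f 34 14 15
f 34 15 16
f 36 35 38
f 36 38 37
f 38 35 39
f 38 39 37
f 39 35 40
f 39 40 37
f 40 35 41
f 40 41 37
f 41 35 42
f 41 42 37
f 42 35 43
f 42 43 37
f 43 35 44
f 43 44 37
f 44 35 45
f 44 45 37
f 45 35 46
f 45 46 37
f 46 35 47
f 46 47 37
f 47 35 36
f 47 36 37
f 48 85 64
f 85 59 88
f 64 88 53
f 85 88 64
f 48 64 60
f 64 53 65
f 60 65 49
f 64 65 60
f 48 60 69
f 60 49 70
f 69 70 55
f 60 70 69
f 48 69 81
f 69 55 84
f 81 84 58
f 69 84 81
f 48 81 85
f 81 58 89
f 85 89 59
f 81 89 85
f 49 65 76
f 65 53 79
f 76 79 57
f 65 79 76
f 53 88 66
f 88 59 87
f 66 87 52
f 88 87 66
f 59 89 86
f 89 58 82
f 86 82 50
f 89 82 86
f 58 84 83
f 84 55 71
f 83 71 54
f 84 71 83
f 55 70 75
f 70 49 72
f 75 72 56
f 70 72 75
f 51 77 63
f 77 57 78
f 63 78 52
f 77 78 63
f 51 63 61
f 63 52 62
f 61 62 50
f 63 62 61
f 51 61 68
f 61 50 67
f 68 67 54
f 61 67 68
f 51 68 73
f 68 54 74
f 73 74 56
f 68 74 73
f 51 73 77
f 73 56 80
f 77 80 57
f 73 80 77
f 52 78 66
f 78 57 79
f 66 79 53
f 78 79 66
f 50 62 86
f 62 52 87
f 86 87 59
f 62 87 86
f 54 67 83
f 67 50 82
f 83 82 58
f 67 82 83
f 56 74 75
f 74 54 71
f 75 71 55
f 74 71 75
f 57 80 76
f 80 56 72
f 76 72 49
f 80 72 76
f 91 93 90
f 94 91 90
f 90 93 92
f 92 94 90
f 91 97 93
f 95 91 94
f 95 97 91
f 93 97 92
f 96 94 92
f 92 97 96
f 96 95 94
f 97 95 96



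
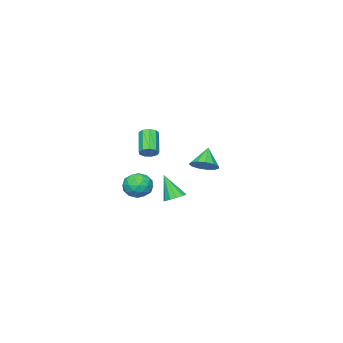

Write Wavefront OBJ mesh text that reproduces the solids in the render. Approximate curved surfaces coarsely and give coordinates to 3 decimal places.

v 1.964 0.14 -1.379
v 2.677 0.009 -1.463
v 1.996 -0.74 0.259
v 2.648 0.37 -1.269
v 2.402 0.658 -1.109
v 2.017 0.782 -1.035
v 1.615 0.702 -1.07
v 1.324 0.444 -1.203
v 1.236 0.089 -1.392
v 1.379 -0.249 -1.577
v 1.709 -0.464 -1.699
v 2.119 -0.487 -1.719
v 2.48 -0.31 -1.631
v 3.972 4.14 2.716
v 4.665 3.755 3.074
v 3.188 3.76 3.824
v 4.667 4.218 3.234
v 4.448 4.656 3.23
v 4.078 4.931 3.062
v 3.675 4.955 2.785
v 3.366 4.72 2.486
v 3.249 4.301 2.259
v 3.362 3.831 2.178
v 3.669 3.459 2.268
v 4.072 3.304 2.499
v 4.443 3.414 2.8
v 0.349 -3.472 1.029
v 0.851 -3.511 1.408
v -0.127 -4.426 2.61
v -0.629 -4.388 2.231
v 0.626 -3.154 1.497
v -0.352 -4.07 2.699
v 0.272 -2.946 1.367
v -0.706 -3.862 2.569
v -0.046 -2.984 1.079
v -1.024 -3.9 2.281
v -0.18 -3.251 0.767
v -1.158 -4.166 1.97
v -0.066 -3.621 0.578
v -1.044 -4.536 1.781
v 0.242 -3.921 0.6
v -0.736 -4.837 1.803
v 0.6 -4.012 0.822
v -0.378 -4.927 2.025
v 0.841 -3.85 1.141
v -0.137 -4.765 2.344
v 3.47 -1.045 0.187
v 4.075 -1.241 -0.569
v 2.425 -2.119 -0.371
v 3.03 -2.315 -1.127
v 3.283 -2.583 -0.21
v 3.929 -1.919 0.135
v 2.571 -1.441 -1.075
v 3.217 -0.777 -0.73
v 3.519 -1.486 -1.349
v 3.959 -2.191 -0.815
v 2.541 -1.169 -0.125
v 2.981 -1.874 0.409
v 3.864 -1.049 -0.142
v 2.636 -2.311 -0.798
v 2.784 -2.469 -0.259
v 3.14 -2.584 -0.704
v 3.779 -1.447 0.272
v 4.134 -1.562 -0.173
v 3.668 -2.351 0.038
v 2.366 -1.798 -0.767
v 2.721 -1.913 -1.212
v 3.36 -0.776 -0.236
v 3.716 -0.891 -0.681
v 2.832 -1.009 -0.978
v 3.893 -1.308 -1.045
v 3.279 -1.939 -1.373
v 3.009 -1.425 -1.342
v 3.389 -1.035 -1.14
v 4.152 -1.722 -0.731
v 3.538 -2.354 -1.059
v 3.686 -2.511 -0.52
v 4.066 -2.121 -0.317
v 3.825 -1.866 -1.19
v 2.962 -1.006 0.119
v 2.348 -1.638 -0.209
v 2.434 -1.239 -0.623
v 2.814 -0.849 -0.42
v 3.221 -1.421 0.433
v 2.607 -2.052 0.105
v 3.111 -2.325 0.2
v 3.491 -1.935 0.402
v 2.675 -1.494 0.25
f 2 1 4
f 2 4 3
f 4 1 5
f 4 5 3
f 5 1 6
f 5 6 3
f 6 1 7
f 6 7 3
f 7 1 8
f 7 8 3
f 8 1 9
f 8 9 3
f 9 1 10
f 9 10 3
f 10 1 11
f 10 11 3
f 11 1 12
f 11 12 3
f 12 1 13
f 12 13 3
f 13 1 2
f 13 2 3
f 15 14 17
f 15 17 16
f 17 14 18
f 17 18 16
f 18 14 19
f 18 19 16
f 19 14 20
f 19 20 16
f 20 14 21
f 20 21 16
f 21 14 22
f 21 22 16
f 22 14 23
f 22 23 16
f 23 14 24
f 23 24 16
f 24 14 25
f 24 25 16
f 25 14 26
f 25 26 16
f 26 14 15
f 26 15 16
f 28 27 31
f 28 31 29
f 29 31 32
f 29 32 30
f 31 27 33
f 31 33 32
f 32 33 34
f 32 34 30
f 33 27 35
f 33 35 34
f 34 35 36
f 34 36 30
f 35 27 37
f 35 37 36
f 36 37 38
f 36 38 30
f 37 27 39
f 37 39 38
f 38 39 40
f 38 40 30
f 39 27 41
f 39 41 40
f 40 41 42
f 40 42 30
f 41 27 43
f 41 43 42
f 42 43 44
f 42 44 30
f 43 27 45
f 43 45 44
f 44 45 46
f 44 46 30
f 45 27 28
f 45 28 46
f 46 28 29
f 46 29 30
f 47 84 63
f 84 58 87
f 63 87 52
f 84 87 63
f 47 63 59
f 63 52 64
f 59 64 48
f 63 64 59
f 47 59 68
f 59 48 69
f 68 69 54
f 59 69 68
f 47 68 80
f 68 54 83
f 80 83 57
f 68 83 80
f 47 80 84
f 80 57 88
f 84 88 58
f 80 88 84
f 48 64 75
f 64 52 78
f 75 78 56
f 64 78 75
f 52 87 65
f 87 58 86
f 65 86 51
f 87 86 65
f 58 88 85
f 88 57 81
f 85 81 49
f 88 81 85
f 57 83 82
f 83 54 70
f 82 70 53
f 83 70 82
f 54 69 74
f 69 48 71
f 74 71 55
f 69 71 74
f 50 76 62
f 76 56 77
f 62 77 51
f 76 77 62
f 50 62 60
f 62 51 61
f 60 61 49
f 62 61 60
f 50 60 67
f 60 49 66
f 67 66 53
f 60 66 67
f 50 67 72
f 67 53 73
f 72 73 55
f 67 73 72
f 50 72 76
f 72 55 79
f 76 79 56
f 72 79 76
f 51 77 65
f 77 56 78
f 65 78 52
f 77 78 65
f 49 61 85
f 61 51 86
f 85 86 58
f 61 86 85
f 53 66 82
f 66 49 81
f 82 81 57
f 66 81 82
f 55 73 74
f 73 53 70
f 74 70 54
f 73 70 74
f 56 79 75
f 79 55 71
f 75 71 48
f 79 71 75



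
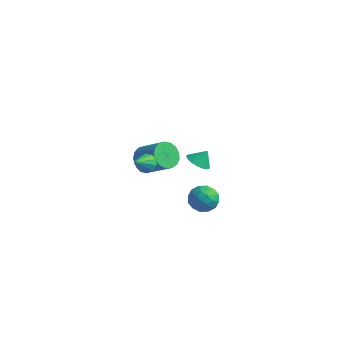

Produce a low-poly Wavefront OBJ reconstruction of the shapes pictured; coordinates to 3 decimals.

v -4.674 2.458 -3.948
v -4.223 1.78 -4.594
v -2.535 1.744 -3.379
v -2.986 2.422 -2.732
v -4.085 2.224 -4.772
v -2.397 2.188 -3.557
v -4.082 2.721 -4.761
v -2.395 2.685 -3.546
v -4.215 3.159 -4.564
v -2.527 3.123 -3.349
v -4.453 3.436 -4.226
v -2.765 3.399 -3.011
v -4.741 3.488 -3.823
v -3.053 3.452 -2.608
v -5.014 3.305 -3.45
v -3.326 3.269 -2.234
v -5.209 2.928 -3.19
v -3.521 2.892 -1.975
v -5.282 2.443 -3.104
v -3.594 2.407 -1.889
v -5.215 1.962 -3.211
v -3.527 1.926 -1.996
v -5.024 1.594 -3.487
v -3.336 1.558 -2.272
v -4.753 1.424 -3.868
v -3.065 1.388 -2.653
v -4.464 1.491 -4.268
v -2.776 1.455 -3.053
v -2.408 -0.399 -1.552
v -1.755 -0.558 -1.839
v -2.292 -1.741 -0.548
v -1.69 -0.286 -1.484
v -1.899 -0.058 -1.156
v -2.302 0.04 -0.979
v -2.746 -0.03 -1.021
v -3.06 -0.241 -1.266
v -3.126 -0.512 -1.621
v -2.917 -0.74 -1.949
v -2.513 -0.838 -2.126
v -2.07 -0.768 -2.084
v 2.808 -2.185 2.083
v 3.358 -1.791 1.638
v 3.132 -1.695 2.917
v 3.071 -1.573 1.622
v 2.732 -1.476 1.697
v 2.408 -1.52 1.849
v 2.163 -1.695 2.047
v 2.046 -1.967 2.252
v 2.079 -2.282 2.424
v 2.257 -2.578 2.528
v 2.544 -2.796 2.544
v 2.883 -2.893 2.469
v 3.207 -2.849 2.317
v 3.452 -2.674 2.119
v 3.569 -2.402 1.914
v 3.536 -2.087 1.742
v 3.73 -2.259 -0.172
v 4.288 -2.583 0.577
v 3.592 -3.757 -0.717
v 4.15 -4.081 0.032
v 3.241 -3.734 0.207
v 3.326 -2.809 0.543
v 4.554 -3.531 -0.683
v 4.639 -2.606 -0.347
v 4.797 -3.369 0.261
v 3.985 -3.495 0.811
v 3.895 -2.845 -0.951
v 3.083 -2.971 -0.401
v 4.021 -2.29 0.25
v 3.859 -4.05 -0.39
v 3.325 -3.846 -0.287
v 3.652 -4.037 0.153
v 3.456 -2.422 0.23
v 3.784 -2.613 0.671
v 3.168 -3.289 0.453
v 4.096 -3.727 -0.811
v 4.424 -3.918 -0.37
v 4.228 -2.303 -0.293
v 4.555 -2.494 0.147
v 4.712 -3.051 -0.593
v 4.648 -2.942 0.505
v 4.567 -3.822 0.185
v 4.805 -3.5 -0.236
v 4.855 -2.956 -0.038
v 4.171 -3.016 0.828
v 4.09 -3.896 0.508
v 3.556 -3.692 0.611
v 3.606 -3.148 0.808
v 4.47 -3.478 0.642
v 3.79 -2.444 -0.648
v 3.709 -3.324 -0.968
v 4.274 -3.192 -0.948
v 4.324 -2.648 -0.751
v 3.313 -2.518 -0.325
v 3.232 -3.398 -0.645
v 3.025 -3.384 -0.102
v 3.075 -2.84 0.096
v 3.41 -2.862 -0.782
f 2 1 5
f 2 5 3
f 3 5 6
f 3 6 4
f 5 1 7
f 5 7 6
f 6 7 8
f 6 8 4
f 7 1 9
f 7 9 8
f 8 9 10
f 8 10 4
f 9 1 11
f 9 11 10
f 10 11 12
f 10 12 4
f 11 1 13
f 11 13 12
f 12 13 14
f 12 14 4
f 13 1 15
f 13 15 14
f 14 15 16
f 14 16 4
f 15 1 17
f 15 17 16
f 16 17 18
f 16 18 4
f 17 1 19
f 17 19 18
f 18 19 20
f 18 20 4
f 19 1 21
f 19 21 20
f 20 21 22
f 20 22 4
f 21 1 23
f 21 23 22
f 22 23 24
f 22 24 4
f 23 1 25
f 23 25 24
f 24 25 26
f 24 26 4
f 25 1 27
f 25 27 26
f 26 27 28
f 26 28 4
f 27 1 2
f 27 2 28
f 28 2 3
f 28 3 4
f 30 29 32
f 30 32 31
f 32 29 33
f 32 33 31
f 33 29 34
f 33 34 31
f 34 29 35
f 34 35 31
f 35 29 36
f 35 36 31
f 36 29 37
f 36 37 31
f 37 29 38
f 37 38 31
f 38 29 39
f 38 39 31
f 39 29 40
f 39 40 31
f 40 29 30
f 40 30 31
f 42 41 44
f 42 44 43
f 44 41 45
f 44 45 43
f 45 41 46
f 45 46 43
f 46 41 47
f 46 47 43
f 47 41 48
f 47 48 43
f 48 41 49
f 48 49 43
f 49 41 50
f 49 50 43
f 50 41 51
f 50 51 43
f 51 41 52
f 51 52 43
f 52 41 53
f 52 53 43
f 53 41 54
f 53 54 43
f 54 41 55
f 54 55 43
f 55 41 56
f 55 56 43
f 56 41 42
f 56 42 43
f 57 94 73
f 94 68 97
f 73 97 62
f 94 97 73
f 57 73 69
f 73 62 74
f 69 74 58
f 73 74 69
f 57 69 78
f 69 58 79
f 78 79 64
f 69 79 78
f 57 78 90
f 78 64 93
f 90 93 67
f 78 93 90
f 57 90 94
f 90 67 98
f 94 98 68
f 90 98 94
f 58 74 85
f 74 62 88
f 85 88 66
f 74 88 85
f 62 97 75
f 97 68 96
f 75 96 61
f 97 96 75
f 68 98 95
f 98 67 91
f 95 91 59
f 98 91 95
f 67 93 92
f 93 64 80
f 92 80 63
f 93 80 92
f 64 79 84
f 79 58 81
f 84 81 65
f 79 81 84
f 60 86 72
f 86 66 87
f 72 87 61
f 86 87 72
f 60 72 70
f 72 61 71
f 70 71 59
f 72 71 70
f 60 70 77
f 70 59 76
f 77 76 63
f 70 76 77
f 60 77 82
f 77 63 83
f 82 83 65
f 77 83 82
f 60 82 86
f 82 65 89
f 86 89 66
f 82 89 86
f 61 87 75
f 87 66 88
f 75 88 62
f 87 88 75
f 59 71 95
f 71 61 96
f 95 96 68
f 71 96 95
f 63 76 92
f 76 59 91
f 92 91 67
f 76 91 92
f 65 83 84
f 83 63 80
f 84 80 64
f 83 80 84
f 66 89 85
f 89 65 81
f 85 81 58
f 89 81 85



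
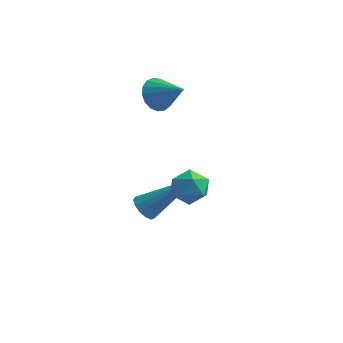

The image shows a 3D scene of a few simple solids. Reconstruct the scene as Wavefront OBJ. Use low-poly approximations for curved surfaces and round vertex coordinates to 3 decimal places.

v 0.363 -0.363 -0.303
v 0.579 0.008 0.188
v 0.541 -1.228 0.272
v 0.757 -0.857 0.763
v 0.125 -0.85 0.601
v 0.015 -0.314 0.246
v 1.105 -0.906 0.214
v 0.995 -0.37 -0.141
v 1.037 -0.327 0.508
v 0.431 -0.293 0.747
v 0.689 -0.927 -0.287
v 0.083 -0.893 -0.048
v -2.068 3.136 1.359
v -1.759 3 0.804
v -1.092 2.904 1.961
v -1.711 3.305 0.844
v -1.745 3.571 1.001
v -1.853 3.737 1.241
v -2.011 3.766 1.508
v -2.181 3.65 1.741
v -2.326 3.416 1.886
v -2.412 3.118 1.911
v -2.419 2.824 1.809
v -2.346 2.601 1.605
v -2.209 2.501 1.344
v -2.04 2.546 1.087
v -1.877 2.726 0.892
v -1.629 1.085 -2.417
v -1.401 1.339 -2.782
v -0.111 1.755 -1.003
v -1.587 1.516 -2.667
v -1.786 1.557 -2.472
v -1.936 1.448 -2.259
v -1.988 1.224 -2.097
v -1.927 0.956 -2.036
v -1.771 0.729 -2.096
v -1.57 0.615 -2.258
v -1.388 0.65 -2.47
v -1.283 0.824 -2.665
v -1.288 1.081 -2.782
f 1 12 6
f 1 6 2
f 1 2 8
f 1 8 11
f 1 11 12
f 2 6 10
f 6 12 5
f 12 11 3
f 11 8 7
f 8 2 9
f 4 10 5
f 4 5 3
f 4 3 7
f 4 7 9
f 4 9 10
f 5 10 6
f 3 5 12
f 7 3 11
f 9 7 8
f 10 9 2
f 14 13 16
f 14 16 15
f 16 13 17
f 16 17 15
f 17 13 18
f 17 18 15
f 18 13 19
f 18 19 15
f 19 13 20
f 19 20 15
f 20 13 21
f 20 21 15
f 21 13 22
f 21 22 15
f 22 13 23
f 22 23 15
f 23 13 24
f 23 24 15
f 24 13 25
f 24 25 15
f 25 13 26
f 25 26 15
f 26 13 27
f 26 27 15
f 27 13 14
f 27 14 15
f 29 28 31
f 29 31 30
f 31 28 32
f 31 32 30
f 32 28 33
f 32 33 30
f 33 28 34
f 33 34 30
f 34 28 35
f 34 35 30
f 35 28 36
f 35 36 30
f 36 28 37
f 36 37 30
f 37 28 38
f 37 38 30
f 38 28 39
f 38 39 30
f 39 28 40
f 39 40 30
f 40 28 29
f 40 29 30



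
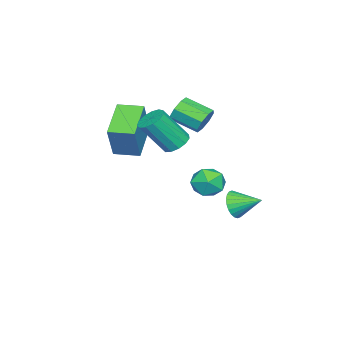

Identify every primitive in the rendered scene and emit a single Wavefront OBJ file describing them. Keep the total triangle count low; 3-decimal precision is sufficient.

v 1.513 -0.76 3.101
v 2.238 -0.658 2.864
v 2.933 -1.659 4.562
v 2.207 -1.76 4.799
v 2.14 -0.313 3.107
v 2.835 -1.313 4.806
v 1.842 -0.11 3.349
v 2.537 -1.11 5.047
v 1.44 -0.113 3.512
v 2.135 -1.113 5.21
v 1.061 -0.321 3.544
v 1.756 -1.322 5.242
v 0.825 -0.669 3.436
v 1.52 -1.669 5.134
v 0.808 -1.045 3.221
v 1.503 -2.046 4.919
v 1.014 -1.331 2.968
v 1.709 -2.332 4.666
v 1.379 -1.436 2.757
v 2.074 -2.436 4.456
v 1.786 -1.326 2.656
v 2.481 -2.326 4.354
v 2.106 -1.036 2.695
v 2.801 -2.036 4.394
v -1.179 1.088 -1.925
v -0.823 1.409 -2.639
v -1.281 2.472 -1.355
v -1.149 1.417 -2.719
v -1.479 1.376 -2.678
v -1.764 1.291 -2.522
v -1.96 1.175 -2.275
v -2.036 1.046 -1.975
v -1.983 0.923 -1.668
v -1.807 0.825 -1.399
v -1.535 0.768 -1.211
v -1.209 0.759 -1.131
v -0.879 0.8 -1.172
v -0.594 0.885 -1.328
v -0.398 1.002 -1.575
v -0.321 1.131 -1.875
v -0.375 1.254 -2.182
v -0.551 1.351 -2.451
v -1.337 -0.585 3.359
v -1.05 -0.297 4.037
v -1.017 -1.747 4.638
v -1.303 -2.035 3.961
v -1.654 -0.314 4.03
v -1.621 -1.764 4.631
v -2.072 -0.49 3.63
v -2.039 -1.939 4.231
v -2.06 -0.721 3.072
v -2.027 -2.171 3.673
v -1.623 -0.873 2.682
v -1.59 -2.323 3.283
v -1.019 -0.856 2.689
v -0.986 -2.306 3.29
v -0.601 -0.681 3.089
v -0.568 -2.13 3.69
v -0.613 -0.449 3.647
v -0.58 -1.899 4.248
v -0.446 -4.617 2.565
v 0.505 -4.419 4.494
v -0.75 -3.313 2.581
v 0.2 -3.114 4.51
v 1.44 -4.166 1.59
v 2.39 -3.967 3.519
v 1.135 -2.861 1.606
v 2.086 -2.663 3.535
v 3.786 2.68 1.8
v 4.276 2.175 2.433
v 2.824 1.505 1.607
v 3.314 1 2.24
v 2.808 1.749 2.521
v 3.402 2.475 2.64
v 3.698 1.205 1.4
v 4.292 1.931 1.519
v 4.221 1.263 2.186
v 3.671 1.599 2.879
v 3.429 2.081 1.161
v 2.879 2.417 1.854
f 2 1 5
f 2 5 3
f 3 5 6
f 3 6 4
f 5 1 7
f 5 7 6
f 6 7 8
f 6 8 4
f 7 1 9
f 7 9 8
f 8 9 10
f 8 10 4
f 9 1 11
f 9 11 10
f 10 11 12
f 10 12 4
f 11 1 13
f 11 13 12
f 12 13 14
f 12 14 4
f 13 1 15
f 13 15 14
f 14 15 16
f 14 16 4
f 15 1 17
f 15 17 16
f 16 17 18
f 16 18 4
f 17 1 19
f 17 19 18
f 18 19 20
f 18 20 4
f 19 1 21
f 19 21 20
f 20 21 22
f 20 22 4
f 21 1 23
f 21 23 22
f 22 23 24
f 22 24 4
f 23 1 2
f 23 2 24
f 24 2 3
f 24 3 4
f 26 25 28
f 26 28 27
f 28 25 29
f 28 29 27
f 29 25 30
f 29 30 27
f 30 25 31
f 30 31 27
f 31 25 32
f 31 32 27
f 32 25 33
f 32 33 27
f 33 25 34
f 33 34 27
f 34 25 35
f 34 35 27
f 35 25 36
f 35 36 27
f 36 25 37
f 36 37 27
f 37 25 38
f 37 38 27
f 38 25 39
f 38 39 27
f 39 25 40
f 39 40 27
f 40 25 41
f 40 41 27
f 41 25 42
f 41 42 27
f 42 25 26
f 42 26 27
f 44 43 47
f 44 47 45
f 45 47 48
f 45 48 46
f 47 43 49
f 47 49 48
f 48 49 50
f 48 50 46
f 49 43 51
f 49 51 50
f 50 51 52
f 50 52 46
f 51 43 53
f 51 53 52
f 52 53 54
f 52 54 46
f 53 43 55
f 53 55 54
f 54 55 56
f 54 56 46
f 55 43 57
f 55 57 56
f 56 57 58
f 56 58 46
f 57 43 59
f 57 59 58
f 58 59 60
f 58 60 46
f 59 43 44
f 59 44 60
f 60 44 45
f 60 45 46
f 62 64 61
f 65 62 61
f 61 64 63
f 63 65 61
f 62 68 64
f 66 62 65
f 66 68 62
f 64 68 63
f 67 65 63
f 63 68 67
f 67 66 65
f 68 66 67
f 69 80 74
f 69 74 70
f 69 70 76
f 69 76 79
f 69 79 80
f 70 74 78
f 74 80 73
f 80 79 71
f 79 76 75
f 76 70 77
f 72 78 73
f 72 73 71
f 72 71 75
f 72 75 77
f 72 77 78
f 73 78 74
f 71 73 80
f 75 71 79
f 77 75 76
f 78 77 70



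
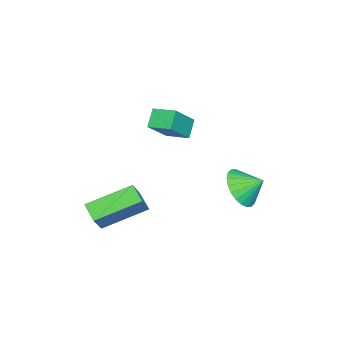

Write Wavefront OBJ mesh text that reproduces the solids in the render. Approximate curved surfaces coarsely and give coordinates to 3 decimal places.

v 1.299 -2.655 -4.209
v 0.082 -1.063 -3.375
v 1.79 -2.022 -4.7
v 0.573 -0.43 -3.866
v 2.307 -2.51 -3.014
v 1.09 -0.918 -2.18
v 2.798 -1.877 -3.505
v 1.581 -0.285 -2.671
v -3.033 2.218 -4.161
v -2.237 1.914 -3.547
v -3.167 3.162 -3.519
v -2.04 2.135 -3.831
v -1.994 2.368 -4.165
v -2.106 2.578 -4.498
v -2.36 2.733 -4.78
v -2.716 2.81 -4.967
v -3.12 2.797 -5.032
v -3.511 2.695 -4.964
v -3.829 2.521 -4.774
v -4.026 2.3 -4.491
v -4.072 2.067 -4.157
v -3.96 1.857 -3.824
v -3.706 1.702 -3.542
v -3.35 1.625 -3.354
v -2.946 1.638 -3.289
v -2.555 1.74 -3.357
v -2.245 -0.636 -0.035
v -1.03 -0.942 1.143
v -2.152 0.425 0.144
v -0.937 0.119 1.323
v -1.563 -0.579 -0.723
v -0.348 -0.885 0.456
v -1.47 0.482 -0.543
v -0.255 0.176 0.635
f 2 4 1
f 5 2 1
f 1 4 3
f 3 5 1
f 2 8 4
f 6 2 5
f 6 8 2
f 4 8 3
f 7 5 3
f 3 8 7
f 7 6 5
f 8 6 7
f 10 9 12
f 10 12 11
f 12 9 13
f 12 13 11
f 13 9 14
f 13 14 11
f 14 9 15
f 14 15 11
f 15 9 16
f 15 16 11
f 16 9 17
f 16 17 11
f 17 9 18
f 17 18 11
f 18 9 19
f 18 19 11
f 19 9 20
f 19 20 11
f 20 9 21
f 20 21 11
f 21 9 22
f 21 22 11
f 22 9 23
f 22 23 11
f 23 9 24
f 23 24 11
f 24 9 25
f 24 25 11
f 25 9 26
f 25 26 11
f 26 9 10
f 26 10 11
f 28 30 27
f 31 28 27
f 27 30 29
f 29 31 27
f 28 34 30
f 32 28 31
f 32 34 28
f 30 34 29
f 33 31 29
f 29 34 33
f 33 32 31
f 34 32 33



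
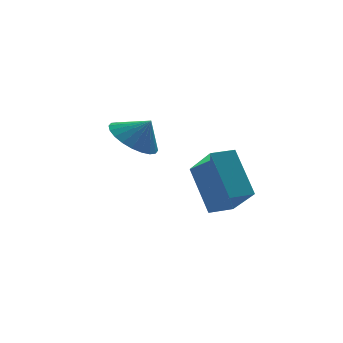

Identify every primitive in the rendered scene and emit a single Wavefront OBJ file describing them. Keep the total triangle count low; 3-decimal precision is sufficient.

v -2.773 1.706 2.971
v -2.12 2.51 2.799
v -2.207 1.434 3.849
v -2.404 2.687 3.036
v -2.744 2.714 3.264
v -3.088 2.588 3.446
v -3.384 2.327 3.556
v -3.588 1.972 3.577
v -3.667 1.576 3.506
v -3.61 1.201 3.353
v -3.426 0.902 3.142
v -3.142 0.725 2.905
v -2.802 0.698 2.678
v -2.458 0.824 2.495
v -2.162 1.085 2.385
v -1.958 1.44 2.364
v -1.879 1.836 2.435
v -1.936 2.211 2.588
v -1.212 -1.705 0.572
v -0.955 -3.029 1.824
v -1.392 -0.306 2.087
v -1.135 -1.63 3.339
v -0.265 -1.55 0.541
v -0.008 -2.874 1.793
v -0.445 -0.151 2.056
v -0.188 -1.475 3.308
f 2 1 4
f 2 4 3
f 4 1 5
f 4 5 3
f 5 1 6
f 5 6 3
f 6 1 7
f 6 7 3
f 7 1 8
f 7 8 3
f 8 1 9
f 8 9 3
f 9 1 10
f 9 10 3
f 10 1 11
f 10 11 3
f 11 1 12
f 11 12 3
f 12 1 13
f 12 13 3
f 13 1 14
f 13 14 3
f 14 1 15
f 14 15 3
f 15 1 16
f 15 16 3
f 16 1 17
f 16 17 3
f 17 1 18
f 17 18 3
f 18 1 2
f 18 2 3
f 20 22 19
f 23 20 19
f 19 22 21
f 21 23 19
f 20 26 22
f 24 20 23
f 24 26 20
f 22 26 21
f 25 23 21
f 21 26 25
f 25 24 23
f 26 24 25



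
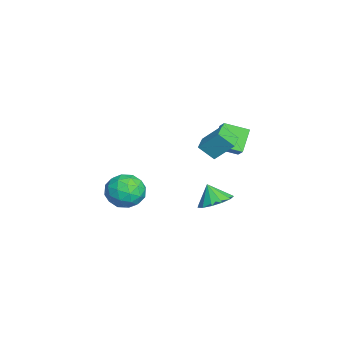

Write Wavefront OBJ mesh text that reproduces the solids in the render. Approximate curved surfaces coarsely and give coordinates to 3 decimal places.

v -2.957 -3.011 -3.496
v -1.972 -3.03 -4.216
v -2.248 -4.55 -2.484
v -1.263 -4.569 -3.204
v -1.429 -3.648 -2.422
v -1.867 -2.697 -3.047
v -2.353 -4.883 -3.653
v -2.791 -3.932 -4.278
v -1.599 -4.188 -4.313
v -1.028 -3.424 -3.552
v -3.192 -4.156 -3.148
v -2.621 -3.392 -2.387
v -2.527 -2.885 -3.945
v -1.693 -4.695 -2.755
v -1.791 -4.153 -2.296
v -1.212 -4.165 -2.719
v -2.465 -2.689 -3.258
v -1.886 -2.701 -3.681
v -1.567 -3.064 -2.626
v -2.334 -4.879 -3.019
v -1.755 -4.891 -3.442
v -3.008 -3.415 -3.981
v -2.429 -3.427 -4.404
v -2.653 -4.516 -4.074
v -1.729 -3.577 -4.425
v -1.312 -4.482 -3.83
v -1.953 -4.666 -4.094
v -2.21 -4.107 -4.461
v -1.393 -3.129 -3.977
v -0.976 -4.033 -3.383
v -1.074 -3.492 -2.923
v -1.331 -2.933 -3.291
v -1.174 -3.809 -4.034
v -3.244 -3.547 -3.317
v -2.827 -4.451 -2.723
v -2.889 -4.647 -3.409
v -3.146 -4.088 -3.777
v -2.908 -3.098 -2.87
v -2.491 -4.003 -2.275
v -2.01 -3.473 -2.239
v -2.267 -2.914 -2.606
v -3.046 -3.771 -2.666
v 1.642 1.083 -1.784
v 2.417 0.42 -1.783
v 1.258 0.637 -0.716
v 2.608 0.892 -1.517
v 2.492 1.425 -1.336
v 2.106 1.85 -1.297
v 1.573 2.031 -1.413
v 1.062 1.911 -1.646
v 0.735 1.529 -1.924
v 0.696 1.005 -2.157
v 0.957 0.506 -2.272
v 1.436 0.19 -2.232
v 1.98 0.158 -2.05
v 2.313 1.195 2.446
v 2.184 0.371 3.223
v 2.589 2.197 3.554
v 2.461 1.373 4.332
v 3.299 0.987 2.388
v 3.171 0.163 3.166
v 3.576 1.989 3.497
v 3.447 1.165 4.274
v -3.035 1.298 1.275
v -2.331 1.527 1.886
v -3.05 2.68 0.774
v -2.346 2.909 1.385
v -1.954 0.911 0.175
v -1.25 1.14 0.786
v -1.969 2.293 -0.326
v -1.265 2.522 0.285
f 1 38 17
f 38 12 41
f 17 41 6
f 38 41 17
f 1 17 13
f 17 6 18
f 13 18 2
f 17 18 13
f 1 13 22
f 13 2 23
f 22 23 8
f 13 23 22
f 1 22 34
f 22 8 37
f 34 37 11
f 22 37 34
f 1 34 38
f 34 11 42
f 38 42 12
f 34 42 38
f 2 18 29
f 18 6 32
f 29 32 10
f 18 32 29
f 6 41 19
f 41 12 40
f 19 40 5
f 41 40 19
f 12 42 39
f 42 11 35
f 39 35 3
f 42 35 39
f 11 37 36
f 37 8 24
f 36 24 7
f 37 24 36
f 8 23 28
f 23 2 25
f 28 25 9
f 23 25 28
f 4 30 16
f 30 10 31
f 16 31 5
f 30 31 16
f 4 16 14
f 16 5 15
f 14 15 3
f 16 15 14
f 4 14 21
f 14 3 20
f 21 20 7
f 14 20 21
f 4 21 26
f 21 7 27
f 26 27 9
f 21 27 26
f 4 26 30
f 26 9 33
f 30 33 10
f 26 33 30
f 5 31 19
f 31 10 32
f 19 32 6
f 31 32 19
f 3 15 39
f 15 5 40
f 39 40 12
f 15 40 39
f 7 20 36
f 20 3 35
f 36 35 11
f 20 35 36
f 9 27 28
f 27 7 24
f 28 24 8
f 27 24 28
f 10 33 29
f 33 9 25
f 29 25 2
f 33 25 29
f 44 43 46
f 44 46 45
f 46 43 47
f 46 47 45
f 47 43 48
f 47 48 45
f 48 43 49
f 48 49 45
f 49 43 50
f 49 50 45
f 50 43 51
f 50 51 45
f 51 43 52
f 51 52 45
f 52 43 53
f 52 53 45
f 53 43 54
f 53 54 45
f 54 43 55
f 54 55 45
f 55 43 44
f 55 44 45
f 57 59 56
f 60 57 56
f 56 59 58
f 58 60 56
f 57 63 59
f 61 57 60
f 61 63 57
f 59 63 58
f 62 60 58
f 58 63 62
f 62 61 60
f 63 61 62
f 65 67 64
f 68 65 64
f 64 67 66
f 66 68 64
f 65 71 67
f 69 65 68
f 69 71 65
f 67 71 66
f 70 68 66
f 66 71 70
f 70 69 68
f 71 69 70



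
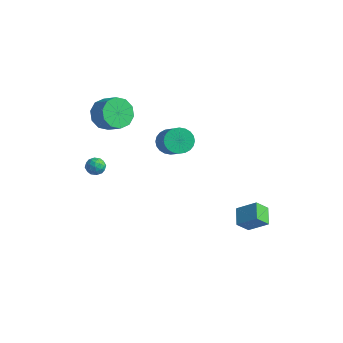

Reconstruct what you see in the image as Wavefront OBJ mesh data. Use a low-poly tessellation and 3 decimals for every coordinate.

v -4.492 -1.903 3.455
v -3.951 -1.561 2.573
v -2.907 -1.534 3.223
v -3.448 -1.877 4.105
v -4.172 -1.018 2.905
v -3.129 -0.991 3.555
v -4.515 -0.814 3.448
v -3.472 -0.787 4.098
v -4.85 -1.026 3.993
v -3.806 -0.999 4.643
v -5.047 -1.573 4.333
v -4.003 -1.546 4.983
v -5.033 -2.246 4.337
v -3.989 -2.219 4.987
v -4.811 -2.789 4.005
v -3.768 -2.762 4.655
v -4.468 -2.993 3.462
v -3.425 -2.966 4.112
v -4.134 -2.781 2.917
v -3.09 -2.754 3.567
v -3.937 -2.234 2.577
v -2.893 -2.207 3.227
v 2.562 2.601 -3.695
v 2.343 1.855 -2.931
v 3.616 3.156 -2.851
v 3.397 2.41 -2.087
v 3.383 1.83 -4.213
v 3.164 1.084 -3.449
v 4.437 2.385 -3.369
v 4.218 1.639 -2.605
v -3.789 -2.703 -0.173
v -3.462 -3.175 -0.459
v -4.318 -3.405 0.379
v -3.991 -3.877 0.093
v -3.694 -3.484 0.504
v -3.367 -3.05 0.163
v -4.413 -3.53 -0.243
v -4.086 -3.096 -0.584
v -3.848 -3.686 -0.502
v -3.403 -3.658 -0.041
v -4.377 -2.922 -0.039
v -3.932 -2.894 0.422
v -3.579 -2.878 -0.365
v -4.201 -3.702 0.285
v -4.026 -3.471 0.526
v -3.834 -3.749 0.358
v -3.523 -2.804 0.001
v -3.331 -3.082 -0.167
v -3.467 -3.263 0.399
v -4.449 -3.498 0.087
v -4.257 -3.776 -0.081
v -3.946 -2.831 -0.438
v -3.754 -3.109 -0.606
v -4.313 -3.317 -0.479
v -3.614 -3.455 -0.558
v -3.925 -3.868 -0.233
v -4.173 -3.664 -0.431
v -3.98 -3.409 -0.631
v -3.352 -3.439 -0.287
v -3.663 -3.851 0.038
v -3.489 -3.62 0.28
v -3.296 -3.365 0.079
v -3.579 -3.739 -0.312
v -4.117 -2.729 -0.118
v -4.428 -3.141 0.207
v -4.484 -3.215 -0.159
v -4.291 -2.96 -0.36
v -3.855 -2.712 0.153
v -4.166 -3.125 0.478
v -3.8 -3.171 0.551
v -3.607 -2.916 0.351
v -4.201 -2.841 0.232
v -3.42 2.117 -0.387
v -2.847 2.04 -1.103
v -1.307 1.287 0.212
v -1.88 1.363 0.927
v -2.777 2.375 -0.993
v -1.237 1.621 0.322
v -2.805 2.67 -0.79
v -1.265 1.916 0.524
v -2.927 2.881 -0.527
v -1.387 2.127 0.788
v -3.124 2.976 -0.242
v -1.584 2.222 1.072
v -3.365 2.94 0.021
v -1.826 2.186 1.335
v -3.616 2.778 0.222
v -2.076 2.025 1.536
v -3.836 2.516 0.329
v -2.296 1.763 1.644
v -3.993 2.193 0.328
v -2.453 1.44 1.643
v -4.063 1.859 0.218
v -2.523 1.105 1.533
v -4.035 1.564 0.016
v -2.495 0.81 1.33
v -3.913 1.353 -0.248
v -2.373 0.599 1.067
v -3.716 1.258 -0.532
v -2.176 0.504 0.782
v -3.474 1.294 -0.795
v -1.935 0.54 0.519
v -3.224 1.455 -0.996
v -1.684 0.702 0.318
v -3.004 1.717 -1.104
v -1.464 0.964 0.211
f 2 1 5
f 2 5 3
f 3 5 6
f 3 6 4
f 5 1 7
f 5 7 6
f 6 7 8
f 6 8 4
f 7 1 9
f 7 9 8
f 8 9 10
f 8 10 4
f 9 1 11
f 9 11 10
f 10 11 12
f 10 12 4
f 11 1 13
f 11 13 12
f 12 13 14
f 12 14 4
f 13 1 15
f 13 15 14
f 14 15 16
f 14 16 4
f 15 1 17
f 15 17 16
f 16 17 18
f 16 18 4
f 17 1 19
f 17 19 18
f 18 19 20
f 18 20 4
f 19 1 21
f 19 21 20
f 20 21 22
f 20 22 4
f 21 1 2
f 21 2 22
f 22 2 3
f 22 3 4
f 24 26 23
f 27 24 23
f 23 26 25
f 25 27 23
f 24 30 26
f 28 24 27
f 28 30 24
f 26 30 25
f 29 27 25
f 25 30 29
f 29 28 27
f 30 28 29
f 31 68 47
f 68 42 71
f 47 71 36
f 68 71 47
f 31 47 43
f 47 36 48
f 43 48 32
f 47 48 43
f 31 43 52
f 43 32 53
f 52 53 38
f 43 53 52
f 31 52 64
f 52 38 67
f 64 67 41
f 52 67 64
f 31 64 68
f 64 41 72
f 68 72 42
f 64 72 68
f 32 48 59
f 48 36 62
f 59 62 40
f 48 62 59
f 36 71 49
f 71 42 70
f 49 70 35
f 71 70 49
f 42 72 69
f 72 41 65
f 69 65 33
f 72 65 69
f 41 67 66
f 67 38 54
f 66 54 37
f 67 54 66
f 38 53 58
f 53 32 55
f 58 55 39
f 53 55 58
f 34 60 46
f 60 40 61
f 46 61 35
f 60 61 46
f 34 46 44
f 46 35 45
f 44 45 33
f 46 45 44
f 34 44 51
f 44 33 50
f 51 50 37
f 44 50 51
f 34 51 56
f 51 37 57
f 56 57 39
f 51 57 56
f 34 56 60
f 56 39 63
f 60 63 40
f 56 63 60
f 35 61 49
f 61 40 62
f 49 62 36
f 61 62 49
f 33 45 69
f 45 35 70
f 69 70 42
f 45 70 69
f 37 50 66
f 50 33 65
f 66 65 41
f 50 65 66
f 39 57 58
f 57 37 54
f 58 54 38
f 57 54 58
f 40 63 59
f 63 39 55
f 59 55 32
f 63 55 59
f 74 73 77
f 74 77 75
f 75 77 78
f 75 78 76
f 77 73 79
f 77 79 78
f 78 79 80
f 78 80 76
f 79 73 81
f 79 81 80
f 80 81 82
f 80 82 76
f 81 73 83
f 81 83 82
f 82 83 84
f 82 84 76
f 83 73 85
f 83 85 84
f 84 85 86
f 84 86 76
f 85 73 87
f 85 87 86
f 86 87 88
f 86 88 76
f 87 73 89
f 87 89 88
f 88 89 90
f 88 90 76
f 89 73 91
f 89 91 90
f 90 91 92
f 90 92 76
f 91 73 93
f 91 93 92
f 92 93 94
f 92 94 76
f 93 73 95
f 93 95 94
f 94 95 96
f 94 96 76
f 95 73 97
f 95 97 96
f 96 97 98
f 96 98 76
f 97 73 99
f 97 99 98
f 98 99 100
f 98 100 76
f 99 73 101
f 99 101 100
f 100 101 102
f 100 102 76
f 101 73 103
f 101 103 102
f 102 103 104
f 102 104 76
f 103 73 105
f 103 105 104
f 104 105 106
f 104 106 76
f 105 73 74
f 105 74 106
f 106 74 75
f 106 75 76

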